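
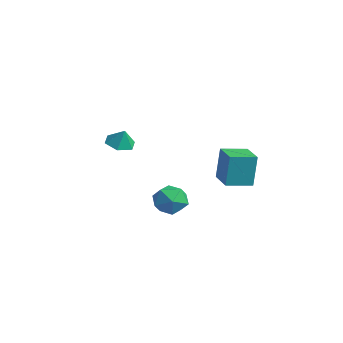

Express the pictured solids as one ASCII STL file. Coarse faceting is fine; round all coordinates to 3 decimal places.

solid 
facet normal -0.693 0.687 0.221
outer loop
vertex 1.358 -0.64 -3.524
vertex 1.598 -0.767 -2.378
vertex 2.184 0.03 -3.017
endloop
endfacet
facet normal -0.403 0.814 -0.418
outer loop
vertex 1.358 -0.64 -3.524
vertex 2.184 0.03 -3.017
vertex 2.371 -0.427 -4.086
endloop
endfacet
facet normal -0.509 0.239 -0.827
outer loop
vertex 1.358 -0.64 -3.524
vertex 2.371 -0.427 -4.086
vertex 1.901 -1.506 -4.108
endloop
endfacet
facet normal -0.864 -0.245 -0.440
outer loop
vertex 1.358 -0.64 -3.524
vertex 1.901 -1.506 -4.108
vertex 1.423 -1.717 -3.052
endloop
endfacet
facet normal -0.978 0.032 0.208
outer loop
vertex 1.358 -0.64 -3.524
vertex 1.423 -1.717 -3.052
vertex 1.598 -0.767 -2.378
endloop
endfacet
facet normal 0.300 0.895 -0.330
outer loop
vertex 2.371 -0.427 -4.086
vertex 2.184 0.03 -3.017
vertex 3.237 -0.423 -3.288
endloop
endfacet
facet normal -0.168 0.689 0.705
outer loop
vertex 2.184 0.03 -3.017
vertex 1.598 -0.767 -2.378
vertex 2.759 -0.634 -2.232
endloop
endfacet
facet normal -0.629 -0.370 0.684
outer loop
vertex 1.598 -0.767 -2.378
vertex 1.423 -1.717 -3.052
vertex 2.289 -1.713 -2.254
endloop
endfacet
facet normal -0.446 -0.817 -0.365
outer loop
vertex 1.423 -1.717 -3.052
vertex 1.901 -1.506 -4.108
vertex 2.476 -2.17 -3.323
endloop
endfacet
facet normal 0.129 -0.036 -0.991
outer loop
vertex 1.901 -1.506 -4.108
vertex 2.371 -0.427 -4.086
vertex 3.062 -1.373 -3.962
endloop
endfacet
facet normal 0.864 0.245 0.440
outer loop
vertex 3.302 -1.5 -2.816
vertex 3.237 -0.423 -3.288
vertex 2.759 -0.634 -2.232
endloop
endfacet
facet normal 0.509 -0.239 0.827
outer loop
vertex 3.302 -1.5 -2.816
vertex 2.759 -0.634 -2.232
vertex 2.289 -1.713 -2.254
endloop
endfacet
facet normal 0.403 -0.814 0.418
outer loop
vertex 3.302 -1.5 -2.816
vertex 2.289 -1.713 -2.254
vertex 2.476 -2.17 -3.323
endloop
endfacet
facet normal 0.693 -0.687 -0.221
outer loop
vertex 3.302 -1.5 -2.816
vertex 2.476 -2.17 -3.323
vertex 3.062 -1.373 -3.962
endloop
endfacet
facet normal 0.978 -0.032 -0.208
outer loop
vertex 3.302 -1.5 -2.816
vertex 3.062 -1.373 -3.962
vertex 3.237 -0.423 -3.288
endloop
endfacet
facet normal 0.446 0.817 0.365
outer loop
vertex 2.759 -0.634 -2.232
vertex 3.237 -0.423 -3.288
vertex 2.184 0.03 -3.017
endloop
endfacet
facet normal -0.129 0.036 0.991
outer loop
vertex 2.289 -1.713 -2.254
vertex 2.759 -0.634 -2.232
vertex 1.598 -0.767 -2.378
endloop
endfacet
facet normal -0.300 -0.895 0.330
outer loop
vertex 2.476 -2.17 -3.323
vertex 2.289 -1.713 -2.254
vertex 1.423 -1.717 -3.052
endloop
endfacet
facet normal 0.168 -0.689 -0.705
outer loop
vertex 3.062 -1.373 -3.962
vertex 2.476 -2.17 -3.323
vertex 1.901 -1.506 -4.108
endloop
endfacet
facet normal 0.629 0.370 -0.684
outer loop
vertex 3.237 -0.423 -3.288
vertex 3.062 -1.373 -3.962
vertex 2.371 -0.427 -4.086
endloop
endfacet
facet normal -0.971 0.238 -0.036
outer loop
vertex 2.564 2.024 0.279
vertex 2.956 3.594 0.079
vertex 2.576 1.749 -1.863
endloop
endfacet
facet normal -0.240 -0.963 0.122
outer loop
vertex 4.304 1.326 -1.799
vertex 2.564 2.024 0.279
vertex 2.576 1.749 -1.863
endloop
endfacet
facet normal -0.971 0.238 -0.036
outer loop
vertex 2.576 1.749 -1.863
vertex 2.956 3.594 0.079
vertex 2.968 3.318 -2.063
endloop
endfacet
facet normal 0.005 -0.128 -0.992
outer loop
vertex 2.968 3.318 -2.063
vertex 4.304 1.326 -1.799
vertex 2.576 1.749 -1.863
endloop
endfacet
facet normal -0.005 0.128 0.992
outer loop
vertex 2.564 2.024 0.279
vertex 4.684 3.171 0.143
vertex 2.956 3.594 0.079
endloop
endfacet
facet normal -0.240 -0.963 0.123
outer loop
vertex 4.292 1.602 0.343
vertex 2.564 2.024 0.279
vertex 4.304 1.326 -1.799
endloop
endfacet
facet normal -0.006 0.128 0.992
outer loop
vertex 4.292 1.602 0.343
vertex 4.684 3.171 0.143
vertex 2.564 2.024 0.279
endloop
endfacet
facet normal 0.240 0.963 -0.123
outer loop
vertex 2.956 3.594 0.079
vertex 4.684 3.171 0.143
vertex 2.968 3.318 -2.063
endloop
endfacet
facet normal 0.006 -0.128 -0.992
outer loop
vertex 4.696 2.896 -1.999
vertex 4.304 1.326 -1.799
vertex 2.968 3.318 -2.063
endloop
endfacet
facet normal 0.240 0.963 -0.122
outer loop
vertex 2.968 3.318 -2.063
vertex 4.684 3.171 0.143
vertex 4.696 2.896 -1.999
endloop
endfacet
facet normal 0.971 -0.238 0.036
outer loop
vertex 4.696 2.896 -1.999
vertex 4.292 1.602 0.343
vertex 4.304 1.326 -1.799
endloop
endfacet
facet normal 0.971 -0.238 0.036
outer loop
vertex 4.684 3.171 0.143
vertex 4.292 1.602 0.343
vertex 4.696 2.896 -1.999
endloop
endfacet
facet normal -0.367 -0.099 -0.925
outer loop
vertex -3.33 -0.417 -1.415
vertex -4.144 -0.798 -1.051
vertex -4.073 0.161 -1.182
endloop
endfacet
facet normal 0.643 0.705 0.301
outer loop
vertex -3.33 -0.417 -1.415
vertex -4.073 0.161 -1.182
vertex -3.716 -0.682 0.031
endloop
endfacet
facet normal -0.367 -0.099 -0.925
outer loop
vertex -4.073 0.161 -1.182
vertex -4.144 -0.798 -1.051
vertex -4.888 -0.22 -0.818
endloop
endfacet
facet normal -0.111 0.800 0.589
outer loop
vertex -4.073 0.161 -1.182
vertex -4.888 -0.22 -0.818
vertex -3.716 -0.682 0.031
endloop
endfacet
facet normal -0.366 -0.098 -0.925
outer loop
vertex -4.888 -0.22 -0.818
vertex -4.144 -0.798 -1.051
vertex -4.959 -1.178 -0.688
endloop
endfacet
facet normal -0.540 0.152 0.828
outer loop
vertex -4.888 -0.22 -0.818
vertex -4.959 -1.178 -0.688
vertex -3.716 -0.682 0.031
endloop
endfacet
facet normal -0.366 -0.098 -0.925
outer loop
vertex -4.959 -1.178 -0.688
vertex -4.144 -0.798 -1.051
vertex -4.216 -1.756 -0.921
endloop
endfacet
facet normal -0.215 -0.590 0.778
outer loop
vertex -4.959 -1.178 -0.688
vertex -4.216 -1.756 -0.921
vertex -3.716 -0.682 0.031
endloop
endfacet
facet normal -0.366 -0.098 -0.925
outer loop
vertex -4.216 -1.756 -0.921
vertex -4.144 -0.798 -1.051
vertex -3.401 -1.376 -1.284
endloop
endfacet
facet normal 0.538 -0.685 0.491
outer loop
vertex -4.216 -1.756 -0.921
vertex -3.401 -1.376 -1.284
vertex -3.716 -0.682 0.031
endloop
endfacet
facet normal -0.367 -0.099 -0.925
outer loop
vertex -3.401 -1.376 -1.284
vertex -4.144 -0.798 -1.051
vertex -3.33 -0.417 -1.415
endloop
endfacet
facet normal 0.967 -0.037 0.251
outer loop
vertex -3.401 -1.376 -1.284
vertex -3.33 -0.417 -1.415
vertex -3.716 -0.682 0.031
endloop
endfacet

endsolid


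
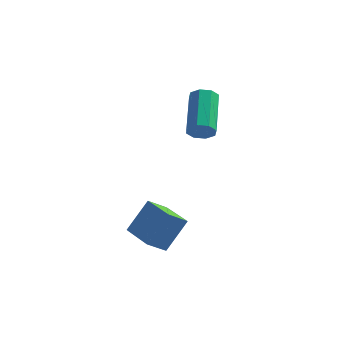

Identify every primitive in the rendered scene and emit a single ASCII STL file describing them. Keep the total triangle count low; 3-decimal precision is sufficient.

solid 
facet normal -0.551 -0.620 0.558
outer loop
vertex 2.035 -1.958 -0.903
vertex 0.804 -0.875 -0.915
vertex 1.463 -2.622 -2.206
endloop
endfacet
facet normal 0.751 -0.661 0.007
outer loop
vertex 1.976 -2.045 -2.725
vertex 2.035 -1.958 -0.903
vertex 1.463 -2.622 -2.206
endloop
endfacet
facet normal -0.551 -0.620 0.558
outer loop
vertex 1.463 -2.622 -2.206
vertex 0.804 -0.875 -0.915
vertex 0.232 -1.539 -2.218
endloop
endfacet
facet normal -0.364 -0.423 -0.830
outer loop
vertex 0.232 -1.539 -2.218
vertex 1.976 -2.045 -2.725
vertex 1.463 -2.622 -2.206
endloop
endfacet
facet normal 0.364 0.423 0.830
outer loop
vertex 2.035 -1.958 -0.903
vertex 1.317 -0.298 -1.434
vertex 0.804 -0.875 -0.915
endloop
endfacet
facet normal 0.751 -0.661 0.007
outer loop
vertex 2.548 -1.381 -1.422
vertex 2.035 -1.958 -0.903
vertex 1.976 -2.045 -2.725
endloop
endfacet
facet normal 0.364 0.423 0.830
outer loop
vertex 2.548 -1.381 -1.422
vertex 1.317 -0.298 -1.434
vertex 2.035 -1.958 -0.903
endloop
endfacet
facet normal -0.751 0.661 -0.007
outer loop
vertex 0.804 -0.875 -0.915
vertex 1.317 -0.298 -1.434
vertex 0.232 -1.539 -2.218
endloop
endfacet
facet normal -0.364 -0.423 -0.830
outer loop
vertex 0.745 -0.962 -2.737
vertex 1.976 -2.045 -2.725
vertex 0.232 -1.539 -2.218
endloop
endfacet
facet normal -0.751 0.661 -0.007
outer loop
vertex 0.232 -1.539 -2.218
vertex 1.317 -0.298 -1.434
vertex 0.745 -0.962 -2.737
endloop
endfacet
facet normal 0.551 0.620 -0.558
outer loop
vertex 0.745 -0.962 -2.737
vertex 2.548 -1.381 -1.422
vertex 1.976 -2.045 -2.725
endloop
endfacet
facet normal 0.551 0.620 -0.558
outer loop
vertex 1.317 -0.298 -1.434
vertex 2.548 -1.381 -1.422
vertex 0.745 -0.962 -2.737
endloop
endfacet
facet normal 0.245 -0.801 -0.547
outer loop
vertex 2.435 1.819 1.598
vertex 1.996 1.514 1.848
vertex 2.047 1.856 1.37
endloop
endfacet
facet normal 0.449 0.594 -0.667
outer loop
vertex 2.435 1.819 1.598
vertex 2.047 1.856 1.37
vertex 1.922 3.491 2.742
endloop
endfacet
facet normal 0.450 0.594 -0.667
outer loop
vertex 1.922 3.491 2.742
vertex 2.047 1.856 1.37
vertex 1.534 3.529 2.514
endloop
endfacet
facet normal -0.244 0.800 0.548
outer loop
vertex 1.922 3.491 2.742
vertex 1.534 3.529 2.514
vertex 1.484 3.186 2.992
endloop
endfacet
facet normal 0.244 -0.801 -0.547
outer loop
vertex 2.047 1.856 1.37
vertex 1.996 1.514 1.848
vertex 1.629 1.693 1.422
endloop
endfacet
facet normal -0.290 0.478 -0.829
outer loop
vertex 2.047 1.856 1.37
vertex 1.629 1.693 1.422
vertex 1.534 3.529 2.514
endloop
endfacet
facet normal -0.291 0.478 -0.829
outer loop
vertex 1.534 3.529 2.514
vertex 1.629 1.693 1.422
vertex 1.117 3.365 2.566
endloop
endfacet
facet normal -0.246 0.799 0.548
outer loop
vertex 1.534 3.529 2.514
vertex 1.117 3.365 2.566
vertex 1.484 3.186 2.992
endloop
endfacet
facet normal 0.245 -0.800 -0.548
outer loop
vertex 1.629 1.693 1.422
vertex 1.996 1.514 1.848
vertex 1.427 1.425 1.723
endloop
endfacet
facet normal -0.860 0.082 -0.504
outer loop
vertex 1.629 1.693 1.422
vertex 1.427 1.425 1.723
vertex 1.117 3.365 2.566
endloop
endfacet
facet normal -0.859 0.083 -0.506
outer loop
vertex 1.117 3.365 2.566
vertex 1.427 1.425 1.723
vertex 0.914 3.097 2.867
endloop
endfacet
facet normal -0.245 0.800 0.547
outer loop
vertex 1.117 3.365 2.566
vertex 0.914 3.097 2.867
vertex 1.484 3.186 2.992
endloop
endfacet
facet normal 0.245 -0.801 -0.547
outer loop
vertex 1.427 1.425 1.723
vertex 1.996 1.514 1.848
vertex 1.558 1.209 2.098
endloop
endfacet
facet normal -0.925 -0.362 0.115
outer loop
vertex 1.427 1.425 1.723
vertex 1.558 1.209 2.098
vertex 0.914 3.097 2.867
endloop
endfacet
facet normal -0.925 -0.362 0.115
outer loop
vertex 0.914 3.097 2.867
vertex 1.558 1.209 2.098
vertex 1.045 2.881 3.242
endloop
endfacet
facet normal -0.245 0.801 0.547
outer loop
vertex 0.914 3.097 2.867
vertex 1.045 2.881 3.242
vertex 1.484 3.186 2.992
endloop
endfacet
facet normal 0.244 -0.800 -0.548
outer loop
vertex 1.558 1.209 2.098
vertex 1.996 1.514 1.848
vertex 1.946 1.171 2.326
endloop
endfacet
facet normal -0.450 -0.594 0.667
outer loop
vertex 1.558 1.209 2.098
vertex 1.946 1.171 2.326
vertex 1.045 2.881 3.242
endloop
endfacet
facet normal -0.449 -0.594 0.668
outer loop
vertex 1.045 2.881 3.242
vertex 1.946 1.171 2.326
vertex 1.433 2.844 3.47
endloop
endfacet
facet normal -0.245 0.801 0.547
outer loop
vertex 1.045 2.881 3.242
vertex 1.433 2.844 3.47
vertex 1.484 3.186 2.992
endloop
endfacet
facet normal 0.246 -0.799 -0.548
outer loop
vertex 1.946 1.171 2.326
vertex 1.996 1.514 1.848
vertex 2.363 1.335 2.274
endloop
endfacet
facet normal 0.291 -0.478 0.829
outer loop
vertex 1.946 1.171 2.326
vertex 2.363 1.335 2.274
vertex 1.433 2.844 3.47
endloop
endfacet
facet normal 0.290 -0.478 0.829
outer loop
vertex 1.433 2.844 3.47
vertex 2.363 1.335 2.274
vertex 1.851 3.007 3.418
endloop
endfacet
facet normal -0.244 0.801 0.547
outer loop
vertex 1.433 2.844 3.47
vertex 1.851 3.007 3.418
vertex 1.484 3.186 2.992
endloop
endfacet
facet normal 0.245 -0.800 -0.547
outer loop
vertex 2.363 1.335 2.274
vertex 1.996 1.514 1.848
vertex 2.566 1.603 1.973
endloop
endfacet
facet normal 0.859 -0.083 0.505
outer loop
vertex 2.363 1.335 2.274
vertex 2.566 1.603 1.973
vertex 1.851 3.007 3.418
endloop
endfacet
facet normal 0.860 -0.081 0.504
outer loop
vertex 1.851 3.007 3.418
vertex 2.566 1.603 1.973
vertex 2.053 3.275 3.117
endloop
endfacet
facet normal -0.245 0.800 0.548
outer loop
vertex 1.851 3.007 3.418
vertex 2.053 3.275 3.117
vertex 1.484 3.186 2.992
endloop
endfacet
facet normal 0.245 -0.801 -0.547
outer loop
vertex 2.566 1.603 1.973
vertex 1.996 1.514 1.848
vertex 2.435 1.819 1.598
endloop
endfacet
facet normal 0.925 0.362 -0.115
outer loop
vertex 2.566 1.603 1.973
vertex 2.435 1.819 1.598
vertex 2.053 3.275 3.117
endloop
endfacet
facet normal 0.925 0.362 -0.115
outer loop
vertex 2.053 3.275 3.117
vertex 2.435 1.819 1.598
vertex 1.922 3.491 2.742
endloop
endfacet
facet normal -0.245 0.801 0.547
outer loop
vertex 2.053 3.275 3.117
vertex 1.922 3.491 2.742
vertex 1.484 3.186 2.992
endloop
endfacet

endsolid


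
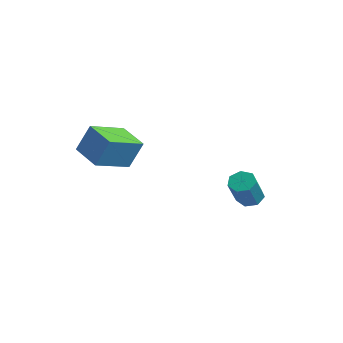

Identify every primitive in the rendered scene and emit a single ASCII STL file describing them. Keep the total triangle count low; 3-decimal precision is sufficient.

solid 
facet normal -0.961 -0.012 0.277
outer loop
vertex -3.669 -4.075 4.933
vertex -3.881 -2.024 4.288
vertex -4.118 -4.618 3.354
endloop
endfacet
facet normal 0.098 -0.949 0.299
outer loop
vertex -2.379 -4.596 2.852
vertex -3.669 -4.075 4.933
vertex -4.118 -4.618 3.354
endloop
endfacet
facet normal -0.961 -0.012 0.277
outer loop
vertex -4.118 -4.618 3.354
vertex -3.881 -2.024 4.288
vertex -4.33 -2.568 2.709
endloop
endfacet
facet normal -0.260 -0.314 -0.913
outer loop
vertex -4.33 -2.568 2.709
vertex -2.379 -4.596 2.852
vertex -4.118 -4.618 3.354
endloop
endfacet
facet normal 0.260 0.314 0.913
outer loop
vertex -3.669 -4.075 4.933
vertex -2.142 -2.002 3.786
vertex -3.881 -2.024 4.288
endloop
endfacet
facet normal 0.099 -0.949 0.299
outer loop
vertex -1.93 -4.052 4.431
vertex -3.669 -4.075 4.933
vertex -2.379 -4.596 2.852
endloop
endfacet
facet normal 0.259 0.314 0.913
outer loop
vertex -1.93 -4.052 4.431
vertex -2.142 -2.002 3.786
vertex -3.669 -4.075 4.933
endloop
endfacet
facet normal -0.098 0.949 -0.299
outer loop
vertex -3.881 -2.024 4.288
vertex -2.142 -2.002 3.786
vertex -4.33 -2.568 2.709
endloop
endfacet
facet normal -0.259 -0.314 -0.913
outer loop
vertex -2.591 -2.545 2.207
vertex -2.379 -4.596 2.852
vertex -4.33 -2.568 2.709
endloop
endfacet
facet normal -0.099 0.949 -0.298
outer loop
vertex -4.33 -2.568 2.709
vertex -2.142 -2.002 3.786
vertex -2.591 -2.545 2.207
endloop
endfacet
facet normal 0.961 0.012 -0.277
outer loop
vertex -2.591 -2.545 2.207
vertex -1.93 -4.052 4.431
vertex -2.379 -4.596 2.852
endloop
endfacet
facet normal 0.961 0.012 -0.277
outer loop
vertex -2.142 -2.002 3.786
vertex -1.93 -4.052 4.431
vertex -2.591 -2.545 2.207
endloop
endfacet
facet normal -0.377 0.530 -0.760
outer loop
vertex 0.552 2.91 -0.565
vertex -0.105 2.93 -0.225
vertex 0.458 3.408 -0.171
endloop
endfacet
facet normal 0.914 0.343 -0.215
outer loop
vertex 0.552 2.91 -0.565
vertex 0.458 3.408 -0.171
vertex 1.322 1.83 0.985
endloop
endfacet
facet normal 0.914 0.344 -0.214
outer loop
vertex 1.322 1.83 0.985
vertex 0.458 3.408 -0.171
vertex 1.227 2.328 1.379
endloop
endfacet
facet normal 0.377 -0.529 0.760
outer loop
vertex 1.322 1.83 0.985
vertex 1.227 2.328 1.379
vertex 0.665 1.85 1.325
endloop
endfacet
facet normal -0.377 0.530 -0.760
outer loop
vertex 0.458 3.408 -0.171
vertex -0.105 2.93 -0.225
vertex -0.06 3.546 0.182
endloop
endfacet
facet normal 0.455 0.821 0.346
outer loop
vertex 0.458 3.408 -0.171
vertex -0.06 3.546 0.182
vertex 1.227 2.328 1.379
endloop
endfacet
facet normal 0.455 0.821 0.346
outer loop
vertex 1.227 2.328 1.379
vertex -0.06 3.546 0.182
vertex 0.71 2.466 1.732
endloop
endfacet
facet normal 0.377 -0.530 0.760
outer loop
vertex 1.227 2.328 1.379
vertex 0.71 2.466 1.732
vertex 0.665 1.85 1.325
endloop
endfacet
facet normal -0.377 0.530 -0.760
outer loop
vertex -0.06 3.546 0.182
vertex -0.105 2.93 -0.225
vertex -0.612 3.221 0.229
endloop
endfacet
facet normal -0.346 0.681 0.646
outer loop
vertex -0.06 3.546 0.182
vertex -0.612 3.221 0.229
vertex 0.71 2.466 1.732
endloop
endfacet
facet normal -0.346 0.680 0.646
outer loop
vertex 0.71 2.466 1.732
vertex -0.612 3.221 0.229
vertex 0.158 2.14 1.779
endloop
endfacet
facet normal 0.377 -0.530 0.760
outer loop
vertex 0.71 2.466 1.732
vertex 0.158 2.14 1.779
vertex 0.665 1.85 1.325
endloop
endfacet
facet normal -0.377 0.529 -0.760
outer loop
vertex -0.612 3.221 0.229
vertex -0.105 2.93 -0.225
vertex -0.782 2.676 -0.066
endloop
endfacet
facet normal -0.887 0.028 0.460
outer loop
vertex -0.612 3.221 0.229
vertex -0.782 2.676 -0.066
vertex 0.158 2.14 1.779
endloop
endfacet
facet normal -0.887 0.028 0.460
outer loop
vertex 0.158 2.14 1.779
vertex -0.782 2.676 -0.066
vertex -0.012 1.596 1.484
endloop
endfacet
facet normal 0.377 -0.530 0.760
outer loop
vertex 0.158 2.14 1.779
vertex -0.012 1.596 1.484
vertex 0.665 1.85 1.325
endloop
endfacet
facet normal -0.377 0.530 -0.760
outer loop
vertex -0.782 2.676 -0.066
vertex -0.105 2.93 -0.225
vertex -0.442 2.323 -0.481
endloop
endfacet
facet normal -0.760 -0.646 -0.073
outer loop
vertex -0.782 2.676 -0.066
vertex -0.442 2.323 -0.481
vertex -0.012 1.596 1.484
endloop
endfacet
facet normal -0.760 -0.646 -0.073
outer loop
vertex -0.012 1.596 1.484
vertex -0.442 2.323 -0.481
vertex 0.328 1.243 1.069
endloop
endfacet
facet normal 0.377 -0.530 0.760
outer loop
vertex -0.012 1.596 1.484
vertex 0.328 1.243 1.069
vertex 0.665 1.85 1.325
endloop
endfacet
facet normal -0.377 0.530 -0.760
outer loop
vertex -0.442 2.323 -0.481
vertex -0.105 2.93 -0.225
vertex 0.152 2.427 -0.703
endloop
endfacet
facet normal -0.060 -0.833 -0.550
outer loop
vertex -0.442 2.323 -0.481
vertex 0.152 2.427 -0.703
vertex 0.328 1.243 1.069
endloop
endfacet
facet normal -0.060 -0.833 -0.550
outer loop
vertex 0.328 1.243 1.069
vertex 0.152 2.427 -0.703
vertex 0.921 1.347 0.847
endloop
endfacet
facet normal 0.377 -0.530 0.760
outer loop
vertex 0.328 1.243 1.069
vertex 0.921 1.347 0.847
vertex 0.665 1.85 1.325
endloop
endfacet
facet normal -0.377 0.529 -0.760
outer loop
vertex 0.152 2.427 -0.703
vertex -0.105 2.93 -0.225
vertex 0.552 2.91 -0.565
endloop
endfacet
facet normal 0.685 -0.392 -0.613
outer loop
vertex 0.152 2.427 -0.703
vertex 0.552 2.91 -0.565
vertex 0.921 1.347 0.847
endloop
endfacet
facet normal 0.685 -0.393 -0.614
outer loop
vertex 0.921 1.347 0.847
vertex 0.552 2.91 -0.565
vertex 1.322 1.83 0.985
endloop
endfacet
facet normal 0.377 -0.530 0.760
outer loop
vertex 0.921 1.347 0.847
vertex 1.322 1.83 0.985
vertex 0.665 1.85 1.325
endloop
endfacet

endsolid


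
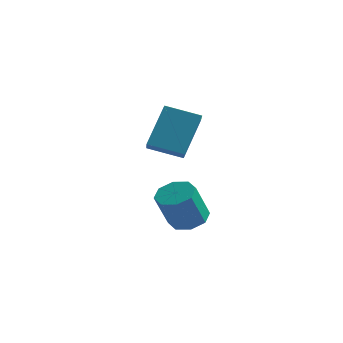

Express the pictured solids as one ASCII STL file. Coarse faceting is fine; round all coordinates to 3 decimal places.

solid 
facet normal -0.478 0.752 -0.454
outer loop
vertex -0.143 -2.907 2.505
vertex 1.102 -2.375 2.076
vertex -0.253 -3.942 0.904
endloop
endfacet
facet normal -0.877 -0.374 0.302
outer loop
vertex 0.358 -4.905 1.484
vertex -0.143 -2.907 2.505
vertex -0.253 -3.942 0.904
endloop
endfacet
facet normal -0.478 0.752 -0.454
outer loop
vertex -0.253 -3.942 0.904
vertex 1.102 -2.375 2.076
vertex 0.992 -3.411 0.474
endloop
endfacet
facet normal -0.058 -0.542 -0.838
outer loop
vertex 0.992 -3.411 0.474
vertex 0.358 -4.905 1.484
vertex -0.253 -3.942 0.904
endloop
endfacet
facet normal 0.058 0.542 0.839
outer loop
vertex -0.143 -2.907 2.505
vertex 1.713 -3.338 2.656
vertex 1.102 -2.375 2.076
endloop
endfacet
facet normal -0.877 -0.374 0.302
outer loop
vertex 0.468 -3.869 3.086
vertex -0.143 -2.907 2.505
vertex 0.358 -4.905 1.484
endloop
endfacet
facet normal 0.058 0.543 0.838
outer loop
vertex 0.468 -3.869 3.086
vertex 1.713 -3.338 2.656
vertex -0.143 -2.907 2.505
endloop
endfacet
facet normal 0.877 0.374 -0.302
outer loop
vertex 1.102 -2.375 2.076
vertex 1.713 -3.338 2.656
vertex 0.992 -3.411 0.474
endloop
endfacet
facet normal -0.057 -0.542 -0.838
outer loop
vertex 1.603 -4.373 1.055
vertex 0.358 -4.905 1.484
vertex 0.992 -3.411 0.474
endloop
endfacet
facet normal 0.877 0.374 -0.302
outer loop
vertex 0.992 -3.411 0.474
vertex 1.713 -3.338 2.656
vertex 1.603 -4.373 1.055
endloop
endfacet
facet normal 0.478 -0.752 0.454
outer loop
vertex 1.603 -4.373 1.055
vertex 0.468 -3.869 3.086
vertex 0.358 -4.905 1.484
endloop
endfacet
facet normal 0.478 -0.752 0.454
outer loop
vertex 1.713 -3.338 2.656
vertex 0.468 -3.869 3.086
vertex 1.603 -4.373 1.055
endloop
endfacet
facet normal 0.077 0.463 -0.883
outer loop
vertex 1.54 -3.807 -2.845
vertex 1.095 -3.203 -2.567
vertex 1.877 -3.368 -2.585
endloop
endfacet
facet normal 0.831 -0.520 -0.200
outer loop
vertex 1.54 -3.807 -2.845
vertex 1.877 -3.368 -2.585
vertex 1.41 -4.581 -1.371
endloop
endfacet
facet normal 0.830 -0.520 -0.201
outer loop
vertex 1.41 -4.581 -1.371
vertex 1.877 -3.368 -2.585
vertex 1.748 -4.142 -1.111
endloop
endfacet
facet normal -0.077 -0.463 0.883
outer loop
vertex 1.41 -4.581 -1.371
vertex 1.748 -4.142 -1.111
vertex 0.965 -3.977 -1.093
endloop
endfacet
facet normal 0.078 0.464 -0.883
outer loop
vertex 1.877 -3.368 -2.585
vertex 1.095 -3.203 -2.567
vertex 1.757 -2.832 -2.314
endloop
endfacet
facet normal 0.978 0.139 0.158
outer loop
vertex 1.877 -3.368 -2.585
vertex 1.757 -2.832 -2.314
vertex 1.748 -4.142 -1.111
endloop
endfacet
facet normal 0.977 0.140 0.160
outer loop
vertex 1.748 -4.142 -1.111
vertex 1.757 -2.832 -2.314
vertex 1.627 -3.606 -0.84
endloop
endfacet
facet normal -0.077 -0.464 0.883
outer loop
vertex 1.748 -4.142 -1.111
vertex 1.627 -3.606 -0.84
vertex 0.965 -3.977 -1.093
endloop
endfacet
facet normal 0.078 0.463 -0.883
outer loop
vertex 1.757 -2.832 -2.314
vertex 1.095 -3.203 -2.567
vertex 1.248 -2.514 -2.192
endloop
endfacet
facet normal 0.551 0.718 0.426
outer loop
vertex 1.757 -2.832 -2.314
vertex 1.248 -2.514 -2.192
vertex 1.627 -3.606 -0.84
endloop
endfacet
facet normal 0.552 0.718 0.425
outer loop
vertex 1.627 -3.606 -0.84
vertex 1.248 -2.514 -2.192
vertex 1.119 -3.288 -0.717
endloop
endfacet
facet normal -0.077 -0.464 0.882
outer loop
vertex 1.627 -3.606 -0.84
vertex 1.119 -3.288 -0.717
vertex 0.965 -3.977 -1.093
endloop
endfacet
facet normal 0.077 0.463 -0.883
outer loop
vertex 1.248 -2.514 -2.192
vertex 1.095 -3.203 -2.567
vertex 0.65 -2.599 -2.289
endloop
endfacet
facet normal -0.196 0.875 0.442
outer loop
vertex 1.248 -2.514 -2.192
vertex 0.65 -2.599 -2.289
vertex 1.119 -3.288 -0.717
endloop
endfacet
facet normal -0.197 0.875 0.442
outer loop
vertex 1.119 -3.288 -0.717
vertex 0.65 -2.599 -2.289
vertex 0.52 -3.373 -0.815
endloop
endfacet
facet normal -0.079 -0.464 0.882
outer loop
vertex 1.119 -3.288 -0.717
vertex 0.52 -3.373 -0.815
vertex 0.965 -3.977 -1.093
endloop
endfacet
facet normal 0.077 0.463 -0.883
outer loop
vertex 0.65 -2.599 -2.289
vertex 1.095 -3.203 -2.567
vertex 0.312 -3.038 -2.549
endloop
endfacet
facet normal -0.830 0.521 0.200
outer loop
vertex 0.65 -2.599 -2.289
vertex 0.312 -3.038 -2.549
vertex 0.52 -3.373 -0.815
endloop
endfacet
facet normal -0.831 0.519 0.200
outer loop
vertex 0.52 -3.373 -0.815
vertex 0.312 -3.038 -2.549
vertex 0.183 -3.812 -1.075
endloop
endfacet
facet normal -0.077 -0.463 0.883
outer loop
vertex 0.52 -3.373 -0.815
vertex 0.183 -3.812 -1.075
vertex 0.965 -3.977 -1.093
endloop
endfacet
facet normal 0.077 0.464 -0.883
outer loop
vertex 0.312 -3.038 -2.549
vertex 1.095 -3.203 -2.567
vertex 0.433 -3.574 -2.82
endloop
endfacet
facet normal -0.977 -0.140 -0.159
outer loop
vertex 0.312 -3.038 -2.549
vertex 0.433 -3.574 -2.82
vertex 0.183 -3.812 -1.075
endloop
endfacet
facet normal -0.978 -0.138 -0.159
outer loop
vertex 0.183 -3.812 -1.075
vertex 0.433 -3.574 -2.82
vertex 0.303 -4.348 -1.346
endloop
endfacet
facet normal -0.078 -0.464 0.883
outer loop
vertex 0.183 -3.812 -1.075
vertex 0.303 -4.348 -1.346
vertex 0.965 -3.977 -1.093
endloop
endfacet
facet normal 0.077 0.464 -0.882
outer loop
vertex 0.433 -3.574 -2.82
vertex 1.095 -3.203 -2.567
vertex 0.941 -3.892 -2.943
endloop
endfacet
facet normal -0.552 -0.717 -0.425
outer loop
vertex 0.433 -3.574 -2.82
vertex 0.941 -3.892 -2.943
vertex 0.303 -4.348 -1.346
endloop
endfacet
facet normal -0.551 -0.718 -0.425
outer loop
vertex 0.303 -4.348 -1.346
vertex 0.941 -3.892 -2.943
vertex 0.812 -4.666 -1.468
endloop
endfacet
facet normal -0.078 -0.463 0.883
outer loop
vertex 0.303 -4.348 -1.346
vertex 0.812 -4.666 -1.468
vertex 0.965 -3.977 -1.093
endloop
endfacet
facet normal 0.079 0.464 -0.882
outer loop
vertex 0.941 -3.892 -2.943
vertex 1.095 -3.203 -2.567
vertex 1.54 -3.807 -2.845
endloop
endfacet
facet normal 0.197 -0.875 -0.442
outer loop
vertex 0.941 -3.892 -2.943
vertex 1.54 -3.807 -2.845
vertex 0.812 -4.666 -1.468
endloop
endfacet
facet normal 0.196 -0.875 -0.442
outer loop
vertex 0.812 -4.666 -1.468
vertex 1.54 -3.807 -2.845
vertex 1.41 -4.581 -1.371
endloop
endfacet
facet normal -0.077 -0.463 0.883
outer loop
vertex 0.812 -4.666 -1.468
vertex 1.41 -4.581 -1.371
vertex 0.965 -3.977 -1.093
endloop
endfacet

endsolid


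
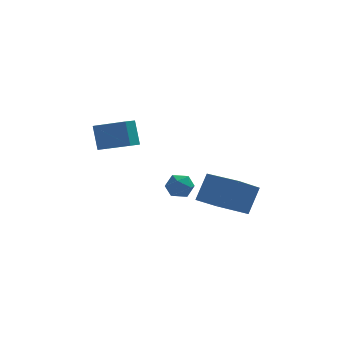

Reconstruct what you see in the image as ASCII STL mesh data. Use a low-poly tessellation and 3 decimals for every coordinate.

solid 
facet normal -0.549 -0.803 0.233
outer loop
vertex -0.753 -3.141 0.751
vertex -0.157 -3.646 0.413
vertex -0.118 -3.434 1.237
endloop
endfacet
facet normal -0.661 -0.273 0.699
outer loop
vertex -0.753 -3.141 0.751
vertex -0.118 -3.434 1.237
vertex -0.373 -2.625 1.312
endloop
endfacet
facet normal -0.895 0.293 0.337
outer loop
vertex -0.753 -3.141 0.751
vertex -0.373 -2.625 1.312
vertex -0.571 -2.337 0.535
endloop
endfacet
facet normal -0.928 0.115 -0.353
outer loop
vertex -0.753 -3.141 0.751
vertex -0.571 -2.337 0.535
vertex -0.438 -2.969 -0.021
endloop
endfacet
facet normal -0.714 -0.563 -0.417
outer loop
vertex -0.753 -3.141 0.751
vertex -0.438 -2.969 -0.021
vertex -0.157 -3.646 0.413
endloop
endfacet
facet normal -0.034 -0.103 0.994
outer loop
vertex -0.373 -2.625 1.312
vertex -0.118 -3.434 1.237
vertex 0.458 -2.811 1.321
endloop
endfacet
facet normal 0.148 -0.960 0.240
outer loop
vertex -0.118 -3.434 1.237
vertex -0.157 -3.646 0.413
vertex 0.591 -3.443 0.765
endloop
endfacet
facet normal -0.119 -0.570 -0.813
outer loop
vertex -0.157 -3.646 0.413
vertex -0.438 -2.969 -0.021
vertex 0.393 -3.155 -0.012
endloop
endfacet
facet normal -0.466 0.527 -0.711
outer loop
vertex -0.438 -2.969 -0.021
vertex -0.571 -2.337 0.535
vertex 0.138 -2.346 0.063
endloop
endfacet
facet normal -0.413 0.815 0.407
outer loop
vertex -0.571 -2.337 0.535
vertex -0.373 -2.625 1.312
vertex 0.177 -2.134 0.887
endloop
endfacet
facet normal 0.928 -0.115 0.353
outer loop
vertex 0.773 -2.639 0.549
vertex 0.458 -2.811 1.321
vertex 0.591 -3.443 0.765
endloop
endfacet
facet normal 0.895 -0.293 -0.337
outer loop
vertex 0.773 -2.639 0.549
vertex 0.591 -3.443 0.765
vertex 0.393 -3.155 -0.012
endloop
endfacet
facet normal 0.661 0.273 -0.699
outer loop
vertex 0.773 -2.639 0.549
vertex 0.393 -3.155 -0.012
vertex 0.138 -2.346 0.063
endloop
endfacet
facet normal 0.549 0.803 -0.233
outer loop
vertex 0.773 -2.639 0.549
vertex 0.138 -2.346 0.063
vertex 0.177 -2.134 0.887
endloop
endfacet
facet normal 0.714 0.563 0.417
outer loop
vertex 0.773 -2.639 0.549
vertex 0.177 -2.134 0.887
vertex 0.458 -2.811 1.321
endloop
endfacet
facet normal 0.466 -0.527 0.711
outer loop
vertex 0.591 -3.443 0.765
vertex 0.458 -2.811 1.321
vertex -0.118 -3.434 1.237
endloop
endfacet
facet normal 0.413 -0.815 -0.407
outer loop
vertex 0.393 -3.155 -0.012
vertex 0.591 -3.443 0.765
vertex -0.157 -3.646 0.413
endloop
endfacet
facet normal 0.034 0.103 -0.994
outer loop
vertex 0.138 -2.346 0.063
vertex 0.393 -3.155 -0.012
vertex -0.438 -2.969 -0.021
endloop
endfacet
facet normal -0.148 0.960 -0.240
outer loop
vertex 0.177 -2.134 0.887
vertex 0.138 -2.346 0.063
vertex -0.571 -2.337 0.535
endloop
endfacet
facet normal 0.119 0.570 0.813
outer loop
vertex 0.458 -2.811 1.321
vertex 0.177 -2.134 0.887
vertex -0.373 -2.625 1.312
endloop
endfacet
facet normal -0.808 0.487 -0.332
outer loop
vertex -4.512 -0.872 4.155
vertex -4.047 -0.219 3.982
vertex -4.25 -1.452 2.665
endloop
endfacet
facet normal -0.567 -0.796 0.210
outer loop
vertex -2.513 -2.501 3.378
vertex -4.512 -0.872 4.155
vertex -4.25 -1.452 2.665
endloop
endfacet
facet normal -0.808 0.487 -0.332
outer loop
vertex -4.25 -1.452 2.665
vertex -4.047 -0.219 3.982
vertex -3.785 -0.799 2.492
endloop
endfacet
facet normal 0.161 -0.358 -0.920
outer loop
vertex -3.785 -0.799 2.492
vertex -2.513 -2.501 3.378
vertex -4.25 -1.452 2.665
endloop
endfacet
facet normal -0.161 0.358 0.920
outer loop
vertex -4.512 -0.872 4.155
vertex -2.31 -1.268 4.695
vertex -4.047 -0.219 3.982
endloop
endfacet
facet normal -0.567 -0.796 0.210
outer loop
vertex -2.775 -1.921 4.868
vertex -4.512 -0.872 4.155
vertex -2.513 -2.501 3.378
endloop
endfacet
facet normal -0.161 0.358 0.920
outer loop
vertex -2.775 -1.921 4.868
vertex -2.31 -1.268 4.695
vertex -4.512 -0.872 4.155
endloop
endfacet
facet normal 0.567 0.796 -0.210
outer loop
vertex -4.047 -0.219 3.982
vertex -2.31 -1.268 4.695
vertex -3.785 -0.799 2.492
endloop
endfacet
facet normal 0.161 -0.358 -0.920
outer loop
vertex -2.048 -1.848 3.205
vertex -2.513 -2.501 3.378
vertex -3.785 -0.799 2.492
endloop
endfacet
facet normal 0.567 0.796 -0.210
outer loop
vertex -3.785 -0.799 2.492
vertex -2.31 -1.268 4.695
vertex -2.048 -1.848 3.205
endloop
endfacet
facet normal 0.808 -0.487 0.332
outer loop
vertex -2.048 -1.848 3.205
vertex -2.775 -1.921 4.868
vertex -2.513 -2.501 3.378
endloop
endfacet
facet normal 0.808 -0.487 0.332
outer loop
vertex -2.31 -1.268 4.695
vertex -2.775 -1.921 4.868
vertex -2.048 -1.848 3.205
endloop
endfacet
facet normal -0.324 -0.402 -0.856
outer loop
vertex 2.451 -4.068 -0.402
vertex 0.825 -2.662 -0.447
vertex 3.559 -2.818 -1.408
endloop
endfacet
facet normal 0.756 -0.654 0.021
outer loop
vertex 4.155 -2.078 0.167
vertex 2.451 -4.068 -0.402
vertex 3.559 -2.818 -1.408
endloop
endfacet
facet normal -0.324 -0.403 -0.856
outer loop
vertex 3.559 -2.818 -1.408
vertex 0.825 -2.662 -0.447
vertex 1.933 -1.413 -1.454
endloop
endfacet
facet normal 0.568 0.641 -0.516
outer loop
vertex 1.933 -1.413 -1.454
vertex 4.155 -2.078 0.167
vertex 3.559 -2.818 -1.408
endloop
endfacet
facet normal -0.568 -0.641 0.516
outer loop
vertex 2.451 -4.068 -0.402
vertex 1.421 -1.922 1.128
vertex 0.825 -2.662 -0.447
endloop
endfacet
facet normal 0.756 -0.654 0.021
outer loop
vertex 3.047 -3.327 1.174
vertex 2.451 -4.068 -0.402
vertex 4.155 -2.078 0.167
endloop
endfacet
facet normal -0.568 -0.641 0.516
outer loop
vertex 3.047 -3.327 1.174
vertex 1.421 -1.922 1.128
vertex 2.451 -4.068 -0.402
endloop
endfacet
facet normal -0.756 0.654 -0.021
outer loop
vertex 0.825 -2.662 -0.447
vertex 1.421 -1.922 1.128
vertex 1.933 -1.413 -1.454
endloop
endfacet
facet normal 0.568 0.641 -0.516
outer loop
vertex 2.529 -0.672 0.122
vertex 4.155 -2.078 0.167
vertex 1.933 -1.413 -1.454
endloop
endfacet
facet normal -0.757 0.654 -0.021
outer loop
vertex 1.933 -1.413 -1.454
vertex 1.421 -1.922 1.128
vertex 2.529 -0.672 0.122
endloop
endfacet
facet normal 0.324 0.402 0.856
outer loop
vertex 2.529 -0.672 0.122
vertex 3.047 -3.327 1.174
vertex 4.155 -2.078 0.167
endloop
endfacet
facet normal 0.324 0.402 0.856
outer loop
vertex 1.421 -1.922 1.128
vertex 3.047 -3.327 1.174
vertex 2.529 -0.672 0.122
endloop
endfacet

endsolid


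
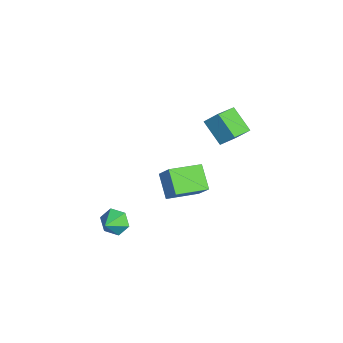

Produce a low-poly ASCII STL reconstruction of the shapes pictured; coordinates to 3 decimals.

solid 
facet normal -0.695 -0.365 0.620
outer loop
vertex -2.974 3.159 0.334
vertex -3.963 4.297 -0.104
vertex -3.394 2.452 -0.554
endloop
endfacet
facet normal 0.630 -0.725 0.279
outer loop
vertex -2.157 3.103 -1.656
vertex -2.974 3.159 0.334
vertex -3.394 2.452 -0.554
endloop
endfacet
facet normal -0.695 -0.365 0.619
outer loop
vertex -3.394 2.452 -0.554
vertex -3.963 4.297 -0.104
vertex -4.383 3.591 -0.992
endloop
endfacet
facet normal -0.347 -0.584 -0.734
outer loop
vertex -4.383 3.591 -0.992
vertex -2.157 3.103 -1.656
vertex -3.394 2.452 -0.554
endloop
endfacet
facet normal 0.347 0.584 0.734
outer loop
vertex -2.974 3.159 0.334
vertex -2.726 4.948 -1.206
vertex -3.963 4.297 -0.104
endloop
endfacet
facet normal 0.630 -0.725 0.279
outer loop
vertex -1.737 3.809 -0.768
vertex -2.974 3.159 0.334
vertex -2.157 3.103 -1.656
endloop
endfacet
facet normal 0.347 0.584 0.734
outer loop
vertex -1.737 3.809 -0.768
vertex -2.726 4.948 -1.206
vertex -2.974 3.159 0.334
endloop
endfacet
facet normal -0.630 0.725 -0.279
outer loop
vertex -3.963 4.297 -0.104
vertex -2.726 4.948 -1.206
vertex -4.383 3.591 -0.992
endloop
endfacet
facet normal -0.347 -0.584 -0.734
outer loop
vertex -3.146 4.241 -2.094
vertex -2.157 3.103 -1.656
vertex -4.383 3.591 -0.992
endloop
endfacet
facet normal -0.630 0.725 -0.279
outer loop
vertex -4.383 3.591 -0.992
vertex -2.726 4.948 -1.206
vertex -3.146 4.241 -2.094
endloop
endfacet
facet normal 0.695 0.366 -0.619
outer loop
vertex -3.146 4.241 -2.094
vertex -1.737 3.809 -0.768
vertex -2.157 3.103 -1.656
endloop
endfacet
facet normal 0.695 0.365 -0.619
outer loop
vertex -2.726 4.948 -1.206
vertex -1.737 3.809 -0.768
vertex -3.146 4.241 -2.094
endloop
endfacet
facet normal -0.689 0.544 -0.479
outer loop
vertex 2.04 -3.38 -4.561
vertex 1.486 -3.486 -3.885
vertex 2.037 -2.8 -3.899
endloop
endfacet
facet normal 0.979 0.156 -0.132
outer loop
vertex 2.04 -3.38 -4.561
vertex 2.037 -2.8 -3.899
vertex 2.334 -4.154 -3.295
endloop
endfacet
facet normal -0.689 0.544 -0.479
outer loop
vertex 2.037 -2.8 -3.899
vertex 1.486 -3.486 -3.885
vertex 1.483 -2.906 -3.223
endloop
endfacet
facet normal 0.668 0.420 0.614
outer loop
vertex 2.037 -2.8 -3.899
vertex 1.483 -2.906 -3.223
vertex 2.334 -4.154 -3.295
endloop
endfacet
facet normal -0.689 0.544 -0.480
outer loop
vertex 1.483 -2.906 -3.223
vertex 1.486 -3.486 -3.885
vertex 0.932 -3.592 -3.21
endloop
endfacet
facet normal 0.052 -0.022 0.998
outer loop
vertex 1.483 -2.906 -3.223
vertex 0.932 -3.592 -3.21
vertex 2.334 -4.154 -3.295
endloop
endfacet
facet normal -0.689 0.543 -0.480
outer loop
vertex 0.932 -3.592 -3.21
vertex 1.486 -3.486 -3.885
vertex 0.936 -4.172 -3.871
endloop
endfacet
facet normal -0.253 -0.728 0.637
outer loop
vertex 0.932 -3.592 -3.21
vertex 0.936 -4.172 -3.871
vertex 2.334 -4.154 -3.295
endloop
endfacet
facet normal -0.689 0.543 -0.480
outer loop
vertex 0.936 -4.172 -3.871
vertex 1.486 -3.486 -3.885
vertex 1.49 -4.066 -4.547
endloop
endfacet
facet normal 0.057 -0.992 -0.109
outer loop
vertex 0.936 -4.172 -3.871
vertex 1.49 -4.066 -4.547
vertex 2.334 -4.154 -3.295
endloop
endfacet
facet normal -0.689 0.543 -0.480
outer loop
vertex 1.49 -4.066 -4.547
vertex 1.486 -3.486 -3.885
vertex 2.04 -3.38 -4.561
endloop
endfacet
facet normal 0.674 -0.550 -0.493
outer loop
vertex 1.49 -4.066 -4.547
vertex 2.04 -3.38 -4.561
vertex 2.334 -4.154 -3.295
endloop
endfacet
facet normal -0.609 -0.229 -0.759
outer loop
vertex -1.596 -0.447 -3.079
vertex -1.992 1.475 -3.34
vertex -0.307 -0.327 -4.149
endloop
endfacet
facet normal 0.200 -0.971 0.132
outer loop
vertex 0.632 0.025 -2.98
vertex -1.596 -0.447 -3.079
vertex -0.307 -0.327 -4.149
endloop
endfacet
facet normal -0.609 -0.229 -0.759
outer loop
vertex -0.307 -0.327 -4.149
vertex -1.992 1.475 -3.34
vertex -0.703 1.595 -4.411
endloop
endfacet
facet normal 0.767 0.071 -0.638
outer loop
vertex -0.703 1.595 -4.411
vertex 0.632 0.025 -2.98
vertex -0.307 -0.327 -4.149
endloop
endfacet
facet normal -0.767 -0.071 0.638
outer loop
vertex -1.596 -0.447 -3.079
vertex -1.053 1.827 -2.171
vertex -1.992 1.475 -3.34
endloop
endfacet
facet normal 0.200 -0.971 0.132
outer loop
vertex -0.657 -0.095 -1.909
vertex -1.596 -0.447 -3.079
vertex 0.632 0.025 -2.98
endloop
endfacet
facet normal -0.767 -0.071 0.637
outer loop
vertex -0.657 -0.095 -1.909
vertex -1.053 1.827 -2.171
vertex -1.596 -0.447 -3.079
endloop
endfacet
facet normal -0.200 0.971 -0.132
outer loop
vertex -1.992 1.475 -3.34
vertex -1.053 1.827 -2.171
vertex -0.703 1.595 -4.411
endloop
endfacet
facet normal 0.767 0.072 -0.637
outer loop
vertex 0.236 1.947 -3.241
vertex 0.632 0.025 -2.98
vertex -0.703 1.595 -4.411
endloop
endfacet
facet normal -0.200 0.971 -0.132
outer loop
vertex -0.703 1.595 -4.411
vertex -1.053 1.827 -2.171
vertex 0.236 1.947 -3.241
endloop
endfacet
facet normal 0.609 0.229 0.759
outer loop
vertex 0.236 1.947 -3.241
vertex -0.657 -0.095 -1.909
vertex 0.632 0.025 -2.98
endloop
endfacet
facet normal 0.609 0.229 0.759
outer loop
vertex -1.053 1.827 -2.171
vertex -0.657 -0.095 -1.909
vertex 0.236 1.947 -3.241
endloop
endfacet

endsolid


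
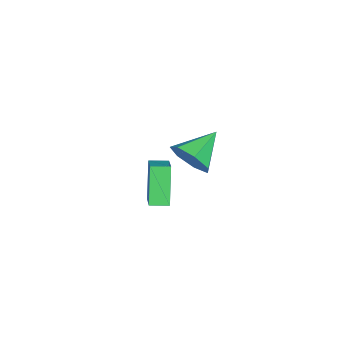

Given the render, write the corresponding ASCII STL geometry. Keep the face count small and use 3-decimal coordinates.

solid 
facet normal -0.810 -0.311 -0.497
outer loop
vertex 1.264 -0.396 -0.27
vertex 1.0 0.358 -0.311
vertex 2.146 -0.173 -1.846
endloop
endfacet
facet normal 0.330 -0.943 0.051
outer loop
vertex 3.28 0.262 -1.149
vertex 1.264 -0.396 -0.27
vertex 2.146 -0.173 -1.846
endloop
endfacet
facet normal -0.810 -0.310 -0.498
outer loop
vertex 2.146 -0.173 -1.846
vertex 1.0 0.358 -0.311
vertex 1.883 0.581 -1.887
endloop
endfacet
facet normal 0.485 0.122 -0.866
outer loop
vertex 1.883 0.581 -1.887
vertex 3.28 0.262 -1.149
vertex 2.146 -0.173 -1.846
endloop
endfacet
facet normal -0.485 -0.123 0.866
outer loop
vertex 1.264 -0.396 -0.27
vertex 2.134 0.793 0.386
vertex 1.0 0.358 -0.311
endloop
endfacet
facet normal 0.330 -0.943 0.052
outer loop
vertex 2.397 0.039 0.427
vertex 1.264 -0.396 -0.27
vertex 3.28 0.262 -1.149
endloop
endfacet
facet normal -0.486 -0.122 0.866
outer loop
vertex 2.397 0.039 0.427
vertex 2.134 0.793 0.386
vertex 1.264 -0.396 -0.27
endloop
endfacet
facet normal -0.330 0.943 -0.051
outer loop
vertex 1.0 0.358 -0.311
vertex 2.134 0.793 0.386
vertex 1.883 0.581 -1.887
endloop
endfacet
facet normal 0.485 0.123 -0.866
outer loop
vertex 3.016 1.016 -1.19
vertex 3.28 0.262 -1.149
vertex 1.883 0.581 -1.887
endloop
endfacet
facet normal -0.330 0.943 -0.051
outer loop
vertex 1.883 0.581 -1.887
vertex 2.134 0.793 0.386
vertex 3.016 1.016 -1.19
endloop
endfacet
facet normal 0.810 0.311 0.498
outer loop
vertex 3.016 1.016 -1.19
vertex 2.397 0.039 0.427
vertex 3.28 0.262 -1.149
endloop
endfacet
facet normal 0.810 0.310 0.497
outer loop
vertex 2.134 0.793 0.386
vertex 2.397 0.039 0.427
vertex 3.016 1.016 -1.19
endloop
endfacet
facet normal 0.802 -0.396 -0.447
outer loop
vertex -1.645 -0.106 -1.741
vertex -1.922 0.336 -2.63
vertex -1.32 0.714 -1.884
endloop
endfacet
facet normal 0.051 0.152 0.987
outer loop
vertex -1.645 -0.106 -1.741
vertex -1.32 0.714 -1.884
vertex -3.358 1.044 -1.83
endloop
endfacet
facet normal 0.802 -0.396 -0.447
outer loop
vertex -1.32 0.714 -1.884
vertex -1.922 0.336 -2.63
vertex -1.448 1.25 -2.588
endloop
endfacet
facet normal 0.145 0.800 0.583
outer loop
vertex -1.32 0.714 -1.884
vertex -1.448 1.25 -2.588
vertex -3.358 1.044 -1.83
endloop
endfacet
facet normal 0.803 -0.396 -0.447
outer loop
vertex -1.448 1.25 -2.588
vertex -1.922 0.336 -2.63
vertex -1.933 1.097 -3.324
endloop
endfacet
facet normal -0.148 0.983 -0.107
outer loop
vertex -1.448 1.25 -2.588
vertex -1.933 1.097 -3.324
vertex -3.358 1.044 -1.83
endloop
endfacet
facet normal 0.803 -0.395 -0.446
outer loop
vertex -1.933 1.097 -3.324
vertex -1.922 0.336 -2.63
vertex -2.409 0.371 -3.537
endloop
endfacet
facet normal -0.608 0.563 -0.560
outer loop
vertex -1.933 1.097 -3.324
vertex -2.409 0.371 -3.537
vertex -3.358 1.044 -1.83
endloop
endfacet
facet normal 0.803 -0.395 -0.446
outer loop
vertex -2.409 0.371 -3.537
vertex -1.922 0.336 -2.63
vertex -2.518 -0.381 -3.067
endloop
endfacet
facet normal -0.888 -0.144 -0.437
outer loop
vertex -2.409 0.371 -3.537
vertex -2.518 -0.381 -3.067
vertex -3.358 1.044 -1.83
endloop
endfacet
facet normal 0.803 -0.396 -0.446
outer loop
vertex -2.518 -0.381 -3.067
vertex -1.922 0.336 -2.63
vertex -2.179 -0.594 -2.268
endloop
endfacet
facet normal -0.778 -0.605 0.169
outer loop
vertex -2.518 -0.381 -3.067
vertex -2.179 -0.594 -2.268
vertex -3.358 1.044 -1.83
endloop
endfacet
facet normal 0.802 -0.396 -0.447
outer loop
vertex -2.179 -0.594 -2.268
vertex -1.922 0.336 -2.63
vertex -1.645 -0.106 -1.741
endloop
endfacet
facet normal -0.360 -0.474 0.804
outer loop
vertex -2.179 -0.594 -2.268
vertex -1.645 -0.106 -1.741
vertex -3.358 1.044 -1.83
endloop
endfacet

endsolid


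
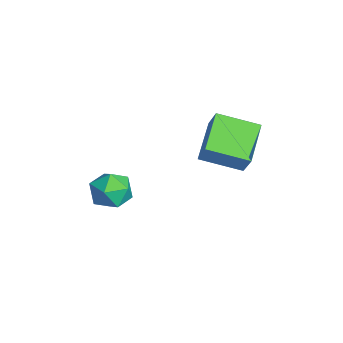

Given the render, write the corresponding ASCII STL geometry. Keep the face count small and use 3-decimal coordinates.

solid 
facet normal -0.512 -0.136 -0.848
outer loop
vertex 2.43 0.086 2.044
vertex 2.862 1.617 1.538
vertex 3.855 -0.566 1.288
endloop
endfacet
facet normal -0.259 -0.917 0.303
outer loop
vertex 4.418 -0.417 2.222
vertex 2.43 0.086 2.044
vertex 3.855 -0.566 1.288
endloop
endfacet
facet normal -0.511 -0.135 -0.849
outer loop
vertex 3.855 -0.566 1.288
vertex 2.862 1.617 1.538
vertex 4.288 0.965 0.783
endloop
endfacet
facet normal 0.819 -0.375 -0.434
outer loop
vertex 4.288 0.965 0.783
vertex 4.418 -0.417 2.222
vertex 3.855 -0.566 1.288
endloop
endfacet
facet normal -0.819 0.375 0.434
outer loop
vertex 2.43 0.086 2.044
vertex 3.425 1.766 2.472
vertex 2.862 1.617 1.538
endloop
endfacet
facet normal -0.259 -0.917 0.303
outer loop
vertex 2.992 0.235 2.977
vertex 2.43 0.086 2.044
vertex 4.418 -0.417 2.222
endloop
endfacet
facet normal -0.819 0.375 0.434
outer loop
vertex 2.992 0.235 2.977
vertex 3.425 1.766 2.472
vertex 2.43 0.086 2.044
endloop
endfacet
facet normal 0.259 0.917 -0.303
outer loop
vertex 2.862 1.617 1.538
vertex 3.425 1.766 2.472
vertex 4.288 0.965 0.783
endloop
endfacet
facet normal 0.819 -0.375 -0.434
outer loop
vertex 4.85 1.114 1.716
vertex 4.418 -0.417 2.222
vertex 4.288 0.965 0.783
endloop
endfacet
facet normal 0.259 0.917 -0.303
outer loop
vertex 4.288 0.965 0.783
vertex 3.425 1.766 2.472
vertex 4.85 1.114 1.716
endloop
endfacet
facet normal 0.511 0.136 0.848
outer loop
vertex 4.85 1.114 1.716
vertex 2.992 0.235 2.977
vertex 4.418 -0.417 2.222
endloop
endfacet
facet normal 0.512 0.135 0.848
outer loop
vertex 3.425 1.766 2.472
vertex 2.992 0.235 2.977
vertex 4.85 1.114 1.716
endloop
endfacet
facet normal 0.529 0.113 0.841
outer loop
vertex 2.56 -2.833 -1.047
vertex 1.987 -3.382 -0.613
vertex 2.716 -3.723 -1.025
endloop
endfacet
facet normal 0.948 0.173 0.267
outer loop
vertex 2.56 -2.833 -1.047
vertex 2.716 -3.723 -1.025
vertex 2.847 -3.259 -1.79
endloop
endfacet
facet normal 0.695 0.706 -0.136
outer loop
vertex 2.56 -2.833 -1.047
vertex 2.847 -3.259 -1.79
vertex 2.199 -2.632 -1.851
endloop
endfacet
facet normal 0.120 0.974 0.190
outer loop
vertex 2.56 -2.833 -1.047
vertex 2.199 -2.632 -1.851
vertex 1.668 -2.708 -1.123
endloop
endfacet
facet normal 0.018 0.609 0.793
outer loop
vertex 2.56 -2.833 -1.047
vertex 1.668 -2.708 -1.123
vertex 1.987 -3.382 -0.613
endloop
endfacet
facet normal 0.896 -0.432 -0.108
outer loop
vertex 2.847 -3.259 -1.79
vertex 2.716 -3.723 -1.025
vertex 2.452 -4.072 -1.817
endloop
endfacet
facet normal 0.217 -0.529 0.821
outer loop
vertex 2.716 -3.723 -1.025
vertex 1.987 -3.382 -0.613
vertex 1.921 -4.148 -1.089
endloop
endfacet
facet normal -0.612 0.273 0.743
outer loop
vertex 1.987 -3.382 -0.613
vertex 1.668 -2.708 -1.123
vertex 1.273 -3.521 -1.15
endloop
endfacet
facet normal -0.444 0.865 -0.233
outer loop
vertex 1.668 -2.708 -1.123
vertex 2.199 -2.632 -1.851
vertex 1.404 -3.057 -1.915
endloop
endfacet
facet normal 0.488 0.430 -0.760
outer loop
vertex 2.199 -2.632 -1.851
vertex 2.847 -3.259 -1.79
vertex 2.133 -3.398 -2.327
endloop
endfacet
facet normal -0.120 -0.974 -0.190
outer loop
vertex 1.56 -3.947 -1.893
vertex 2.452 -4.072 -1.817
vertex 1.921 -4.148 -1.089
endloop
endfacet
facet normal -0.695 -0.706 0.136
outer loop
vertex 1.56 -3.947 -1.893
vertex 1.921 -4.148 -1.089
vertex 1.273 -3.521 -1.15
endloop
endfacet
facet normal -0.948 -0.173 -0.267
outer loop
vertex 1.56 -3.947 -1.893
vertex 1.273 -3.521 -1.15
vertex 1.404 -3.057 -1.915
endloop
endfacet
facet normal -0.529 -0.113 -0.841
outer loop
vertex 1.56 -3.947 -1.893
vertex 1.404 -3.057 -1.915
vertex 2.133 -3.398 -2.327
endloop
endfacet
facet normal -0.018 -0.609 -0.793
outer loop
vertex 1.56 -3.947 -1.893
vertex 2.133 -3.398 -2.327
vertex 2.452 -4.072 -1.817
endloop
endfacet
facet normal 0.444 -0.865 0.233
outer loop
vertex 1.921 -4.148 -1.089
vertex 2.452 -4.072 -1.817
vertex 2.716 -3.723 -1.025
endloop
endfacet
facet normal -0.488 -0.430 0.760
outer loop
vertex 1.273 -3.521 -1.15
vertex 1.921 -4.148 -1.089
vertex 1.987 -3.382 -0.613
endloop
endfacet
facet normal -0.896 0.432 0.108
outer loop
vertex 1.404 -3.057 -1.915
vertex 1.273 -3.521 -1.15
vertex 1.668 -2.708 -1.123
endloop
endfacet
facet normal -0.217 0.529 -0.821
outer loop
vertex 2.133 -3.398 -2.327
vertex 1.404 -3.057 -1.915
vertex 2.199 -2.632 -1.851
endloop
endfacet
facet normal 0.612 -0.273 -0.743
outer loop
vertex 2.452 -4.072 -1.817
vertex 2.133 -3.398 -2.327
vertex 2.847 -3.259 -1.79
endloop
endfacet

endsolid


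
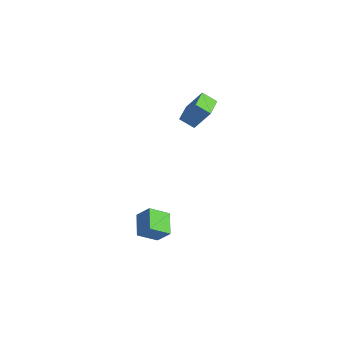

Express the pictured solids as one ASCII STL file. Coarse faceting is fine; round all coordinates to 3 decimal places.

solid 
facet normal -0.652 -0.330 -0.683
outer loop
vertex 1.394 -0.848 -3.83
vertex 0.428 -0.372 -3.138
vertex 1.48 0.132 -4.385
endloop
endfacet
facet normal 0.755 -0.372 -0.540
outer loop
vertex 2.112 0.452 -3.722
vertex 1.394 -0.848 -3.83
vertex 1.48 0.132 -4.385
endloop
endfacet
facet normal -0.652 -0.329 -0.683
outer loop
vertex 1.48 0.132 -4.385
vertex 0.428 -0.372 -3.138
vertex 0.514 0.609 -3.693
endloop
endfacet
facet normal 0.076 0.868 -0.491
outer loop
vertex 0.514 0.609 -3.693
vertex 2.112 0.452 -3.722
vertex 1.48 0.132 -4.385
endloop
endfacet
facet normal -0.076 -0.868 0.491
outer loop
vertex 1.394 -0.848 -3.83
vertex 1.06 -0.052 -2.475
vertex 0.428 -0.372 -3.138
endloop
endfacet
facet normal 0.755 -0.372 -0.540
outer loop
vertex 2.026 -0.529 -3.167
vertex 1.394 -0.848 -3.83
vertex 2.112 0.452 -3.722
endloop
endfacet
facet normal -0.077 -0.868 0.491
outer loop
vertex 2.026 -0.529 -3.167
vertex 1.06 -0.052 -2.475
vertex 1.394 -0.848 -3.83
endloop
endfacet
facet normal -0.755 0.372 0.540
outer loop
vertex 0.428 -0.372 -3.138
vertex 1.06 -0.052 -2.475
vertex 0.514 0.609 -3.693
endloop
endfacet
facet normal 0.076 0.868 -0.490
outer loop
vertex 1.146 0.928 -3.03
vertex 2.112 0.452 -3.722
vertex 0.514 0.609 -3.693
endloop
endfacet
facet normal -0.755 0.372 0.540
outer loop
vertex 0.514 0.609 -3.693
vertex 1.06 -0.052 -2.475
vertex 1.146 0.928 -3.03
endloop
endfacet
facet normal 0.652 0.329 0.683
outer loop
vertex 1.146 0.928 -3.03
vertex 2.026 -0.529 -3.167
vertex 2.112 0.452 -3.722
endloop
endfacet
facet normal 0.652 0.330 0.683
outer loop
vertex 1.06 -0.052 -2.475
vertex 2.026 -0.529 -3.167
vertex 1.146 0.928 -3.03
endloop
endfacet
facet normal -0.748 0.657 0.090
outer loop
vertex -0.859 3.663 3.165
vertex -0.442 4.207 2.663
vertex -1.439 3.146 2.123
endloop
endfacet
facet normal -0.490 -0.641 0.591
outer loop
vertex -0.398 2.233 1.997
vertex -0.859 3.663 3.165
vertex -1.439 3.146 2.123
endloop
endfacet
facet normal -0.748 0.657 0.090
outer loop
vertex -1.439 3.146 2.123
vertex -0.442 4.207 2.663
vertex -1.022 3.69 1.621
endloop
endfacet
facet normal -0.446 -0.398 -0.802
outer loop
vertex -1.022 3.69 1.621
vertex -0.398 2.233 1.997
vertex -1.439 3.146 2.123
endloop
endfacet
facet normal 0.446 0.398 0.802
outer loop
vertex -0.859 3.663 3.165
vertex 0.599 3.294 2.537
vertex -0.442 4.207 2.663
endloop
endfacet
facet normal -0.490 -0.641 0.591
outer loop
vertex 0.182 2.75 3.039
vertex -0.859 3.663 3.165
vertex -0.398 2.233 1.997
endloop
endfacet
facet normal 0.446 0.398 0.802
outer loop
vertex 0.182 2.75 3.039
vertex 0.599 3.294 2.537
vertex -0.859 3.663 3.165
endloop
endfacet
facet normal 0.490 0.641 -0.591
outer loop
vertex -0.442 4.207 2.663
vertex 0.599 3.294 2.537
vertex -1.022 3.69 1.621
endloop
endfacet
facet normal -0.446 -0.398 -0.802
outer loop
vertex 0.019 2.777 1.495
vertex -0.398 2.233 1.997
vertex -1.022 3.69 1.621
endloop
endfacet
facet normal 0.490 0.641 -0.591
outer loop
vertex -1.022 3.69 1.621
vertex 0.599 3.294 2.537
vertex 0.019 2.777 1.495
endloop
endfacet
facet normal 0.748 -0.657 -0.090
outer loop
vertex 0.019 2.777 1.495
vertex 0.182 2.75 3.039
vertex -0.398 2.233 1.997
endloop
endfacet
facet normal 0.748 -0.657 -0.090
outer loop
vertex 0.599 3.294 2.537
vertex 0.182 2.75 3.039
vertex 0.019 2.777 1.495
endloop
endfacet

endsolid


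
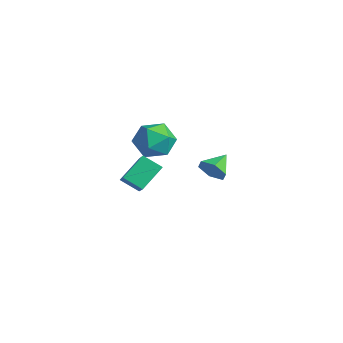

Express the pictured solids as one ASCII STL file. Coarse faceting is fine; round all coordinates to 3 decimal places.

solid 
facet normal 0.367 -0.836 -0.408
outer loop
vertex -1.321 3.352 -0.755
vertex -1.593 2.957 -0.191
vertex -2.005 3.071 -0.795
endloop
endfacet
facet normal -0.272 0.748 -0.606
outer loop
vertex -1.321 3.352 -0.755
vertex -2.005 3.071 -0.795
vertex -2.027 3.943 0.291
endloop
endfacet
facet normal 0.368 -0.835 -0.408
outer loop
vertex -2.005 3.071 -0.795
vertex -1.593 2.957 -0.191
vertex -2.276 2.676 -0.231
endloop
endfacet
facet normal -0.927 0.284 -0.247
outer loop
vertex -2.005 3.071 -0.795
vertex -2.276 2.676 -0.231
vertex -2.027 3.943 0.291
endloop
endfacet
facet normal 0.368 -0.835 -0.408
outer loop
vertex -2.276 2.676 -0.231
vertex -1.593 2.957 -0.191
vertex -1.864 2.562 0.373
endloop
endfacet
facet normal -0.830 -0.065 0.554
outer loop
vertex -2.276 2.676 -0.231
vertex -1.864 2.562 0.373
vertex -2.027 3.943 0.291
endloop
endfacet
facet normal 0.368 -0.835 -0.408
outer loop
vertex -1.864 2.562 0.373
vertex -1.593 2.957 -0.191
vertex -1.181 2.843 0.413
endloop
endfacet
facet normal -0.079 0.050 0.996
outer loop
vertex -1.864 2.562 0.373
vertex -1.181 2.843 0.413
vertex -2.027 3.943 0.291
endloop
endfacet
facet normal 0.369 -0.834 -0.409
outer loop
vertex -1.181 2.843 0.413
vertex -1.593 2.957 -0.191
vertex -0.91 3.239 -0.15
endloop
endfacet
facet normal 0.575 0.513 0.637
outer loop
vertex -1.181 2.843 0.413
vertex -0.91 3.239 -0.15
vertex -2.027 3.943 0.291
endloop
endfacet
facet normal 0.369 -0.835 -0.407
outer loop
vertex -0.91 3.239 -0.15
vertex -1.593 2.957 -0.191
vertex -1.321 3.352 -0.755
endloop
endfacet
facet normal 0.479 0.862 -0.164
outer loop
vertex -0.91 3.239 -0.15
vertex -1.321 3.352 -0.755
vertex -2.027 3.943 0.291
endloop
endfacet
facet normal -0.424 -0.651 0.629
outer loop
vertex -2.819 0.182 2.801
vertex -2.283 -0.585 2.369
vertex -1.89 -0.068 3.169
endloop
endfacet
facet normal -0.370 -0.006 0.929
outer loop
vertex -2.819 0.182 2.801
vertex -1.89 -0.068 3.169
vertex -2.155 0.923 3.07
endloop
endfacet
facet normal -0.722 0.459 0.518
outer loop
vertex -2.819 0.182 2.801
vertex -2.155 0.923 3.07
vertex -2.712 1.018 2.209
endloop
endfacet
facet normal -0.994 0.101 -0.037
outer loop
vertex -2.819 0.182 2.801
vertex -2.712 1.018 2.209
vertex -2.791 0.086 1.776
endloop
endfacet
facet normal -0.811 -0.585 0.033
outer loop
vertex -2.819 0.182 2.801
vertex -2.791 0.086 1.776
vertex -2.283 -0.585 2.369
endloop
endfacet
facet normal 0.320 0.179 0.930
outer loop
vertex -2.155 0.923 3.07
vertex -1.89 -0.068 3.169
vertex -1.209 0.614 2.804
endloop
endfacet
facet normal 0.231 -0.865 0.445
outer loop
vertex -1.89 -0.068 3.169
vertex -2.283 -0.585 2.369
vertex -1.288 -0.318 2.371
endloop
endfacet
facet normal -0.394 -0.758 -0.520
outer loop
vertex -2.283 -0.585 2.369
vertex -2.791 0.086 1.776
vertex -1.845 -0.223 1.51
endloop
endfacet
facet normal -0.691 0.352 -0.631
outer loop
vertex -2.791 0.086 1.776
vertex -2.712 1.018 2.209
vertex -2.11 0.768 1.411
endloop
endfacet
facet normal -0.250 0.931 0.265
outer loop
vertex -2.712 1.018 2.209
vertex -2.155 0.923 3.07
vertex -1.717 1.285 2.211
endloop
endfacet
facet normal 0.994 -0.101 0.037
outer loop
vertex -1.181 0.518 1.779
vertex -1.209 0.614 2.804
vertex -1.288 -0.318 2.371
endloop
endfacet
facet normal 0.722 -0.459 -0.518
outer loop
vertex -1.181 0.518 1.779
vertex -1.288 -0.318 2.371
vertex -1.845 -0.223 1.51
endloop
endfacet
facet normal 0.370 0.006 -0.929
outer loop
vertex -1.181 0.518 1.779
vertex -1.845 -0.223 1.51
vertex -2.11 0.768 1.411
endloop
endfacet
facet normal 0.424 0.651 -0.629
outer loop
vertex -1.181 0.518 1.779
vertex -2.11 0.768 1.411
vertex -1.717 1.285 2.211
endloop
endfacet
facet normal 0.811 0.585 -0.033
outer loop
vertex -1.181 0.518 1.779
vertex -1.717 1.285 2.211
vertex -1.209 0.614 2.804
endloop
endfacet
facet normal 0.691 -0.352 0.631
outer loop
vertex -1.288 -0.318 2.371
vertex -1.209 0.614 2.804
vertex -1.89 -0.068 3.169
endloop
endfacet
facet normal 0.250 -0.931 -0.265
outer loop
vertex -1.845 -0.223 1.51
vertex -1.288 -0.318 2.371
vertex -2.283 -0.585 2.369
endloop
endfacet
facet normal -0.320 -0.179 -0.930
outer loop
vertex -2.11 0.768 1.411
vertex -1.845 -0.223 1.51
vertex -2.791 0.086 1.776
endloop
endfacet
facet normal -0.231 0.865 -0.445
outer loop
vertex -1.717 1.285 2.211
vertex -2.11 0.768 1.411
vertex -2.712 1.018 2.209
endloop
endfacet
facet normal 0.394 0.758 0.520
outer loop
vertex -1.209 0.614 2.804
vertex -1.717 1.285 2.211
vertex -2.155 0.923 3.07
endloop
endfacet
facet normal -0.747 0.307 -0.589
outer loop
vertex 0.286 -2.535 1.995
vertex 0.055 -1.498 2.828
vertex 0.909 -1.99 1.489
endloop
endfacet
facet normal 0.171 -0.768 -0.617
outer loop
vertex 2.105 -2.482 2.432
vertex 0.286 -2.535 1.995
vertex 0.909 -1.99 1.489
endloop
endfacet
facet normal -0.747 0.307 -0.589
outer loop
vertex 0.909 -1.99 1.489
vertex 0.055 -1.498 2.828
vertex 0.678 -0.953 2.322
endloop
endfacet
facet normal 0.642 0.562 -0.521
outer loop
vertex 0.678 -0.953 2.322
vertex 2.105 -2.482 2.432
vertex 0.909 -1.99 1.489
endloop
endfacet
facet normal -0.642 -0.562 0.521
outer loop
vertex 0.286 -2.535 1.995
vertex 1.251 -1.99 3.771
vertex 0.055 -1.498 2.828
endloop
endfacet
facet normal 0.171 -0.768 -0.617
outer loop
vertex 1.482 -3.027 2.938
vertex 0.286 -2.535 1.995
vertex 2.105 -2.482 2.432
endloop
endfacet
facet normal -0.642 -0.562 0.521
outer loop
vertex 1.482 -3.027 2.938
vertex 1.251 -1.99 3.771
vertex 0.286 -2.535 1.995
endloop
endfacet
facet normal -0.171 0.768 0.617
outer loop
vertex 0.055 -1.498 2.828
vertex 1.251 -1.99 3.771
vertex 0.678 -0.953 2.322
endloop
endfacet
facet normal 0.642 0.562 -0.521
outer loop
vertex 1.874 -1.445 3.265
vertex 2.105 -2.482 2.432
vertex 0.678 -0.953 2.322
endloop
endfacet
facet normal -0.171 0.768 0.617
outer loop
vertex 0.678 -0.953 2.322
vertex 1.251 -1.99 3.771
vertex 1.874 -1.445 3.265
endloop
endfacet
facet normal 0.747 -0.307 0.589
outer loop
vertex 1.874 -1.445 3.265
vertex 1.482 -3.027 2.938
vertex 2.105 -2.482 2.432
endloop
endfacet
facet normal 0.747 -0.307 0.589
outer loop
vertex 1.251 -1.99 3.771
vertex 1.482 -3.027 2.938
vertex 1.874 -1.445 3.265
endloop
endfacet

endsolid


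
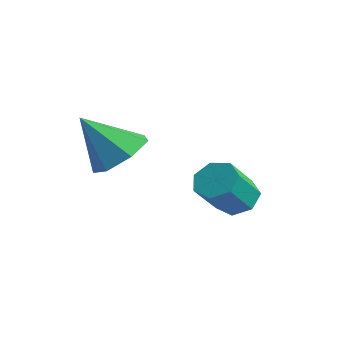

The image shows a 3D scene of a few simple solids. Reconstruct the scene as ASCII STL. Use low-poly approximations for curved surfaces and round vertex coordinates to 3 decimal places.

solid 
facet normal 0.368 0.516 -0.774
outer loop
vertex -0.549 1.04 2.561
vertex -1.46 1.278 2.287
vertex -0.859 1.759 2.893
endloop
endfacet
facet normal 0.596 -0.110 0.795
outer loop
vertex -0.549 1.04 2.561
vertex -0.859 1.759 2.893
vertex -2.1 0.382 3.633
endloop
endfacet
facet normal 0.369 0.515 -0.774
outer loop
vertex -0.859 1.759 2.893
vertex -1.46 1.278 2.287
vertex -1.62 2.116 2.768
endloop
endfacet
facet normal 0.056 0.433 0.900
outer loop
vertex -0.859 1.759 2.893
vertex -1.62 2.116 2.768
vertex -2.1 0.382 3.633
endloop
endfacet
facet normal 0.368 0.515 -0.774
outer loop
vertex -1.62 2.116 2.768
vertex -1.46 1.278 2.287
vertex -2.261 1.842 2.281
endloop
endfacet
facet normal -0.652 0.475 0.591
outer loop
vertex -1.62 2.116 2.768
vertex -2.261 1.842 2.281
vertex -2.1 0.382 3.633
endloop
endfacet
facet normal 0.369 0.515 -0.774
outer loop
vertex -2.261 1.842 2.281
vertex -1.46 1.278 2.287
vertex -2.298 1.143 1.798
endloop
endfacet
facet normal -0.995 -0.017 0.100
outer loop
vertex -2.261 1.842 2.281
vertex -2.298 1.143 1.798
vertex -2.1 0.382 3.633
endloop
endfacet
facet normal 0.368 0.516 -0.774
outer loop
vertex -2.298 1.143 1.798
vertex -1.46 1.278 2.287
vertex -1.704 0.546 1.683
endloop
endfacet
facet normal -0.713 -0.671 -0.201
outer loop
vertex -2.298 1.143 1.798
vertex -1.704 0.546 1.683
vertex -2.1 0.382 3.633
endloop
endfacet
facet normal 0.369 0.515 -0.774
outer loop
vertex -1.704 0.546 1.683
vertex -1.46 1.278 2.287
vertex -0.926 0.5 2.023
endloop
endfacet
facet normal -0.020 -0.996 -0.088
outer loop
vertex -1.704 0.546 1.683
vertex -0.926 0.5 2.023
vertex -2.1 0.382 3.633
endloop
endfacet
facet normal 0.367 0.515 -0.774
outer loop
vertex -0.926 0.5 2.023
vertex -1.46 1.278 2.287
vertex -0.549 1.04 2.561
endloop
endfacet
facet normal 0.562 -0.747 0.355
outer loop
vertex -0.926 0.5 2.023
vertex -0.549 1.04 2.561
vertex -2.1 0.382 3.633
endloop
endfacet
facet normal -0.249 0.671 -0.698
outer loop
vertex 0.191 4.428 0.089
vertex -0.484 4.404 0.307
vertex 0.039 4.83 0.53
endloop
endfacet
facet normal 0.936 0.351 0.002
outer loop
vertex 0.191 4.428 0.089
vertex 0.039 4.83 0.53
vertex 0.559 3.441 1.114
endloop
endfacet
facet normal 0.936 0.352 0.004
outer loop
vertex 0.559 3.441 1.114
vertex 0.039 4.83 0.53
vertex 0.406 3.842 1.556
endloop
endfacet
facet normal 0.251 -0.672 0.697
outer loop
vertex 0.559 3.441 1.114
vertex 0.406 3.842 1.556
vertex -0.116 3.416 1.333
endloop
endfacet
facet normal -0.250 0.672 -0.697
outer loop
vertex 0.039 4.83 0.53
vertex -0.484 4.404 0.307
vertex -0.507 4.911 0.804
endloop
endfacet
facet normal 0.390 0.729 0.562
outer loop
vertex 0.039 4.83 0.53
vertex -0.507 4.911 0.804
vertex 0.406 3.842 1.556
endloop
endfacet
facet normal 0.390 0.729 0.563
outer loop
vertex 0.406 3.842 1.556
vertex -0.507 4.911 0.804
vertex -0.14 3.923 1.829
endloop
endfacet
facet normal 0.249 -0.671 0.698
outer loop
vertex 0.406 3.842 1.556
vertex -0.14 3.923 1.829
vertex -0.116 3.416 1.333
endloop
endfacet
facet normal -0.251 0.672 -0.697
outer loop
vertex -0.507 4.911 0.804
vertex -0.484 4.404 0.307
vertex -1.036 4.61 0.704
endloop
endfacet
facet normal -0.449 0.557 0.698
outer loop
vertex -0.507 4.911 0.804
vertex -1.036 4.61 0.704
vertex -0.14 3.923 1.829
endloop
endfacet
facet normal -0.450 0.557 0.698
outer loop
vertex -0.14 3.923 1.829
vertex -1.036 4.61 0.704
vertex -0.668 3.622 1.729
endloop
endfacet
facet normal 0.250 -0.671 0.698
outer loop
vertex -0.14 3.923 1.829
vertex -0.668 3.622 1.729
vertex -0.116 3.416 1.333
endloop
endfacet
facet normal -0.251 0.672 -0.697
outer loop
vertex -1.036 4.61 0.704
vertex -0.484 4.404 0.307
vertex -1.148 4.154 0.305
endloop
endfacet
facet normal -0.951 -0.035 0.307
outer loop
vertex -1.036 4.61 0.704
vertex -1.148 4.154 0.305
vertex -0.668 3.622 1.729
endloop
endfacet
facet normal -0.951 -0.034 0.308
outer loop
vertex -0.668 3.622 1.729
vertex -1.148 4.154 0.305
vertex -0.781 3.166 1.33
endloop
endfacet
facet normal 0.249 -0.672 0.697
outer loop
vertex -0.668 3.622 1.729
vertex -0.781 3.166 1.33
vertex -0.116 3.416 1.333
endloop
endfacet
facet normal -0.251 0.671 -0.698
outer loop
vertex -1.148 4.154 0.305
vertex -0.484 4.404 0.307
vertex -0.761 3.886 -0.092
endloop
endfacet
facet normal -0.737 -0.599 -0.314
outer loop
vertex -1.148 4.154 0.305
vertex -0.761 3.886 -0.092
vertex -0.781 3.166 1.33
endloop
endfacet
facet normal -0.735 -0.601 -0.314
outer loop
vertex -0.781 3.166 1.33
vertex -0.761 3.886 -0.092
vertex -0.393 2.899 0.933
endloop
endfacet
facet normal 0.250 -0.673 0.697
outer loop
vertex -0.781 3.166 1.33
vertex -0.393 2.899 0.933
vertex -0.116 3.416 1.333
endloop
endfacet
facet normal -0.249 0.671 -0.698
outer loop
vertex -0.761 3.886 -0.092
vertex -0.484 4.404 0.307
vertex -0.164 4.008 -0.188
endloop
endfacet
facet normal 0.033 -0.714 -0.699
outer loop
vertex -0.761 3.886 -0.092
vertex -0.164 4.008 -0.188
vertex -0.393 2.899 0.933
endloop
endfacet
facet normal 0.033 -0.714 -0.699
outer loop
vertex -0.393 2.899 0.933
vertex -0.164 4.008 -0.188
vertex 0.203 3.021 0.837
endloop
endfacet
facet normal 0.250 -0.673 0.696
outer loop
vertex -0.393 2.899 0.933
vertex 0.203 3.021 0.837
vertex -0.116 3.416 1.333
endloop
endfacet
facet normal -0.249 0.671 -0.698
outer loop
vertex -0.164 4.008 -0.188
vertex -0.484 4.404 0.307
vertex 0.191 4.428 0.089
endloop
endfacet
facet normal 0.778 -0.290 -0.558
outer loop
vertex -0.164 4.008 -0.188
vertex 0.191 4.428 0.089
vertex 0.203 3.021 0.837
endloop
endfacet
facet normal 0.777 -0.290 -0.559
outer loop
vertex 0.203 3.021 0.837
vertex 0.191 4.428 0.089
vertex 0.559 3.441 1.114
endloop
endfacet
facet normal 0.251 -0.672 0.697
outer loop
vertex 0.203 3.021 0.837
vertex 0.559 3.441 1.114
vertex -0.116 3.416 1.333
endloop
endfacet

endsolid


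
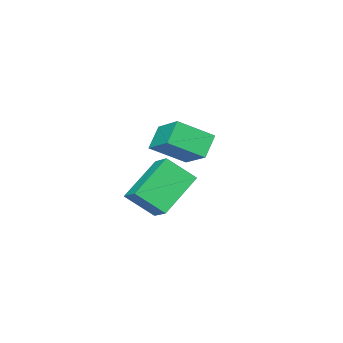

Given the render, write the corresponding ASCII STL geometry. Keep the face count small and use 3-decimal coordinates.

solid 
facet normal -0.681 -0.212 0.701
outer loop
vertex 1.448 -0.248 0.682
vertex 1.842 1.048 1.456
vertex 0.389 0.545 -0.106
endloop
endfacet
facet normal -0.252 -0.830 -0.497
outer loop
vertex 1.118 0.772 -0.856
vertex 1.448 -0.248 0.682
vertex 0.389 0.545 -0.106
endloop
endfacet
facet normal -0.681 -0.212 0.701
outer loop
vertex 0.389 0.545 -0.106
vertex 1.842 1.048 1.456
vertex 0.783 1.841 0.668
endloop
endfacet
facet normal -0.687 0.515 -0.512
outer loop
vertex 0.783 1.841 0.668
vertex 1.118 0.772 -0.856
vertex 0.389 0.545 -0.106
endloop
endfacet
facet normal 0.687 -0.515 0.512
outer loop
vertex 1.448 -0.248 0.682
vertex 2.571 1.275 0.706
vertex 1.842 1.048 1.456
endloop
endfacet
facet normal -0.252 -0.830 -0.497
outer loop
vertex 2.177 -0.021 -0.068
vertex 1.448 -0.248 0.682
vertex 1.118 0.772 -0.856
endloop
endfacet
facet normal 0.687 -0.515 0.512
outer loop
vertex 2.177 -0.021 -0.068
vertex 2.571 1.275 0.706
vertex 1.448 -0.248 0.682
endloop
endfacet
facet normal 0.252 0.830 0.497
outer loop
vertex 1.842 1.048 1.456
vertex 2.571 1.275 0.706
vertex 0.783 1.841 0.668
endloop
endfacet
facet normal -0.687 0.515 -0.512
outer loop
vertex 1.512 2.068 -0.082
vertex 1.118 0.772 -0.856
vertex 0.783 1.841 0.668
endloop
endfacet
facet normal 0.252 0.830 0.497
outer loop
vertex 0.783 1.841 0.668
vertex 2.571 1.275 0.706
vertex 1.512 2.068 -0.082
endloop
endfacet
facet normal 0.681 0.212 -0.701
outer loop
vertex 1.512 2.068 -0.082
vertex 2.177 -0.021 -0.068
vertex 1.118 0.772 -0.856
endloop
endfacet
facet normal 0.681 0.212 -0.701
outer loop
vertex 2.571 1.275 0.706
vertex 2.177 -0.021 -0.068
vertex 1.512 2.068 -0.082
endloop
endfacet
facet normal -0.821 -0.040 0.570
outer loop
vertex -0.561 -2.398 -2.364
vertex -0.217 -1.49 -1.806
vertex -1.274 -1.533 -3.33
endloop
endfacet
facet normal -0.308 -0.810 -0.498
outer loop
vertex 0.457 -1.45 -4.534
vertex -0.561 -2.398 -2.364
vertex -1.274 -1.533 -3.33
endloop
endfacet
facet normal -0.821 -0.040 0.570
outer loop
vertex -1.274 -1.533 -3.33
vertex -0.217 -1.49 -1.806
vertex -0.93 -0.625 -2.772
endloop
endfacet
facet normal -0.482 0.584 -0.653
outer loop
vertex -0.93 -0.625 -2.772
vertex 0.457 -1.45 -4.534
vertex -1.274 -1.533 -3.33
endloop
endfacet
facet normal 0.482 -0.584 0.653
outer loop
vertex -0.561 -2.398 -2.364
vertex 1.514 -1.407 -3.01
vertex -0.217 -1.49 -1.806
endloop
endfacet
facet normal -0.308 -0.810 -0.498
outer loop
vertex 1.17 -2.315 -3.568
vertex -0.561 -2.398 -2.364
vertex 0.457 -1.45 -4.534
endloop
endfacet
facet normal 0.482 -0.584 0.653
outer loop
vertex 1.17 -2.315 -3.568
vertex 1.514 -1.407 -3.01
vertex -0.561 -2.398 -2.364
endloop
endfacet
facet normal 0.308 0.810 0.498
outer loop
vertex -0.217 -1.49 -1.806
vertex 1.514 -1.407 -3.01
vertex -0.93 -0.625 -2.772
endloop
endfacet
facet normal -0.482 0.584 -0.653
outer loop
vertex 0.801 -0.542 -3.976
vertex 0.457 -1.45 -4.534
vertex -0.93 -0.625 -2.772
endloop
endfacet
facet normal 0.308 0.810 0.498
outer loop
vertex -0.93 -0.625 -2.772
vertex 1.514 -1.407 -3.01
vertex 0.801 -0.542 -3.976
endloop
endfacet
facet normal 0.821 0.040 -0.570
outer loop
vertex 0.801 -0.542 -3.976
vertex 1.17 -2.315 -3.568
vertex 0.457 -1.45 -4.534
endloop
endfacet
facet normal 0.821 0.040 -0.570
outer loop
vertex 1.514 -1.407 -3.01
vertex 1.17 -2.315 -3.568
vertex 0.801 -0.542 -3.976
endloop
endfacet

endsolid


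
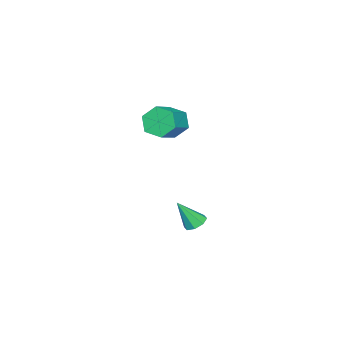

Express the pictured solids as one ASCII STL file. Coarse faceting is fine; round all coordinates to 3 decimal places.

solid 
facet normal -0.310 0.434 -0.846
outer loop
vertex 2.44 -0.259 -3.533
vertex 1.828 -0.105 -3.23
vertex 2.446 0.219 -3.29
endloop
endfacet
facet normal 1.000 -0.022 0.018
outer loop
vertex 2.44 -0.259 -3.533
vertex 2.446 0.219 -3.29
vertex 2.392 -0.895 -1.69
endloop
endfacet
facet normal -0.310 0.434 -0.846
outer loop
vertex 2.446 0.219 -3.29
vertex 1.828 -0.105 -3.23
vertex 2.091 0.507 -3.012
endloop
endfacet
facet normal 0.745 0.535 0.398
outer loop
vertex 2.446 0.219 -3.29
vertex 2.091 0.507 -3.012
vertex 2.392 -0.895 -1.69
endloop
endfacet
facet normal -0.310 0.434 -0.846
outer loop
vertex 2.091 0.507 -3.012
vertex 1.828 -0.105 -3.23
vertex 1.581 0.437 -2.861
endloop
endfacet
facet normal 0.115 0.694 0.710
outer loop
vertex 2.091 0.507 -3.012
vertex 1.581 0.437 -2.861
vertex 2.392 -0.895 -1.69
endloop
endfacet
facet normal -0.310 0.434 -0.846
outer loop
vertex 1.581 0.437 -2.861
vertex 1.828 -0.105 -3.23
vertex 1.216 0.05 -2.926
endloop
endfacet
facet normal -0.521 0.362 0.773
outer loop
vertex 1.581 0.437 -2.861
vertex 1.216 0.05 -2.926
vertex 2.392 -0.895 -1.69
endloop
endfacet
facet normal -0.310 0.434 -0.846
outer loop
vertex 1.216 0.05 -2.926
vertex 1.828 -0.105 -3.23
vertex 1.21 -0.428 -3.169
endloop
endfacet
facet normal -0.792 -0.269 0.548
outer loop
vertex 1.216 0.05 -2.926
vertex 1.21 -0.428 -3.169
vertex 2.392 -0.895 -1.69
endloop
endfacet
facet normal -0.311 0.435 -0.845
outer loop
vertex 1.21 -0.428 -3.169
vertex 1.828 -0.105 -3.23
vertex 1.566 -0.716 -3.448
endloop
endfacet
facet normal -0.537 -0.827 0.168
outer loop
vertex 1.21 -0.428 -3.169
vertex 1.566 -0.716 -3.448
vertex 2.392 -0.895 -1.69
endloop
endfacet
facet normal -0.309 0.434 -0.846
outer loop
vertex 1.566 -0.716 -3.448
vertex 1.828 -0.105 -3.23
vertex 2.075 -0.646 -3.598
endloop
endfacet
facet normal 0.093 -0.985 -0.144
outer loop
vertex 1.566 -0.716 -3.448
vertex 2.075 -0.646 -3.598
vertex 2.392 -0.895 -1.69
endloop
endfacet
facet normal -0.310 0.434 -0.846
outer loop
vertex 2.075 -0.646 -3.598
vertex 1.828 -0.105 -3.23
vertex 2.44 -0.259 -3.533
endloop
endfacet
facet normal 0.729 -0.653 -0.206
outer loop
vertex 2.075 -0.646 -3.598
vertex 2.44 -0.259 -3.533
vertex 2.392 -0.895 -1.69
endloop
endfacet
facet normal -0.907 -0.052 -0.418
outer loop
vertex 1.658 -1.46 2.644
vertex 1.285 -1.843 3.501
vertex 1.294 -0.843 3.357
endloop
endfacet
facet normal 0.218 0.790 -0.573
outer loop
vertex 1.658 -1.46 2.644
vertex 1.294 -0.843 3.357
vertex 3.127 -1.374 3.322
endloop
endfacet
facet normal 0.218 0.790 -0.572
outer loop
vertex 3.127 -1.374 3.322
vertex 1.294 -0.843 3.357
vertex 2.763 -0.758 4.034
endloop
endfacet
facet normal 0.907 0.053 0.418
outer loop
vertex 3.127 -1.374 3.322
vertex 2.763 -0.758 4.034
vertex 2.755 -1.757 4.179
endloop
endfacet
facet normal -0.907 -0.052 -0.418
outer loop
vertex 1.294 -0.843 3.357
vertex 1.285 -1.843 3.501
vertex 0.921 -1.226 4.214
endloop
endfacet
facet normal -0.203 0.924 0.325
outer loop
vertex 1.294 -0.843 3.357
vertex 0.921 -1.226 4.214
vertex 2.763 -0.758 4.034
endloop
endfacet
facet normal -0.203 0.924 0.325
outer loop
vertex 2.763 -0.758 4.034
vertex 0.921 -1.226 4.214
vertex 2.39 -1.141 4.891
endloop
endfacet
facet normal 0.907 0.053 0.419
outer loop
vertex 2.763 -0.758 4.034
vertex 2.39 -1.141 4.891
vertex 2.755 -1.757 4.179
endloop
endfacet
facet normal -0.907 -0.053 -0.417
outer loop
vertex 0.921 -1.226 4.214
vertex 1.285 -1.843 3.501
vertex 0.913 -2.226 4.358
endloop
endfacet
facet normal -0.421 0.133 0.897
outer loop
vertex 0.921 -1.226 4.214
vertex 0.913 -2.226 4.358
vertex 2.39 -1.141 4.891
endloop
endfacet
facet normal -0.422 0.134 0.897
outer loop
vertex 2.39 -1.141 4.891
vertex 0.913 -2.226 4.358
vertex 2.382 -2.14 5.036
endloop
endfacet
facet normal 0.907 0.053 0.419
outer loop
vertex 2.39 -1.141 4.891
vertex 2.382 -2.14 5.036
vertex 2.755 -1.757 4.179
endloop
endfacet
facet normal -0.907 -0.053 -0.418
outer loop
vertex 0.913 -2.226 4.358
vertex 1.285 -1.843 3.501
vertex 1.277 -2.842 3.646
endloop
endfacet
facet normal -0.218 -0.790 0.572
outer loop
vertex 0.913 -2.226 4.358
vertex 1.277 -2.842 3.646
vertex 2.382 -2.14 5.036
endloop
endfacet
facet normal -0.218 -0.790 0.573
outer loop
vertex 2.382 -2.14 5.036
vertex 1.277 -2.842 3.646
vertex 2.746 -2.757 4.323
endloop
endfacet
facet normal 0.907 0.052 0.418
outer loop
vertex 2.382 -2.14 5.036
vertex 2.746 -2.757 4.323
vertex 2.755 -1.757 4.179
endloop
endfacet
facet normal -0.907 -0.053 -0.419
outer loop
vertex 1.277 -2.842 3.646
vertex 1.285 -1.843 3.501
vertex 1.65 -2.459 2.789
endloop
endfacet
facet normal 0.203 -0.924 -0.325
outer loop
vertex 1.277 -2.842 3.646
vertex 1.65 -2.459 2.789
vertex 2.746 -2.757 4.323
endloop
endfacet
facet normal 0.203 -0.924 -0.325
outer loop
vertex 2.746 -2.757 4.323
vertex 1.65 -2.459 2.789
vertex 3.119 -2.374 3.466
endloop
endfacet
facet normal 0.907 0.052 0.418
outer loop
vertex 2.746 -2.757 4.323
vertex 3.119 -2.374 3.466
vertex 2.755 -1.757 4.179
endloop
endfacet
facet normal -0.907 -0.053 -0.419
outer loop
vertex 1.65 -2.459 2.789
vertex 1.285 -1.843 3.501
vertex 1.658 -1.46 2.644
endloop
endfacet
facet normal 0.421 -0.134 -0.897
outer loop
vertex 1.65 -2.459 2.789
vertex 1.658 -1.46 2.644
vertex 3.119 -2.374 3.466
endloop
endfacet
facet normal 0.422 -0.133 -0.897
outer loop
vertex 3.119 -2.374 3.466
vertex 1.658 -1.46 2.644
vertex 3.127 -1.374 3.322
endloop
endfacet
facet normal 0.907 0.053 0.417
outer loop
vertex 3.119 -2.374 3.466
vertex 3.127 -1.374 3.322
vertex 2.755 -1.757 4.179
endloop
endfacet

endsolid
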